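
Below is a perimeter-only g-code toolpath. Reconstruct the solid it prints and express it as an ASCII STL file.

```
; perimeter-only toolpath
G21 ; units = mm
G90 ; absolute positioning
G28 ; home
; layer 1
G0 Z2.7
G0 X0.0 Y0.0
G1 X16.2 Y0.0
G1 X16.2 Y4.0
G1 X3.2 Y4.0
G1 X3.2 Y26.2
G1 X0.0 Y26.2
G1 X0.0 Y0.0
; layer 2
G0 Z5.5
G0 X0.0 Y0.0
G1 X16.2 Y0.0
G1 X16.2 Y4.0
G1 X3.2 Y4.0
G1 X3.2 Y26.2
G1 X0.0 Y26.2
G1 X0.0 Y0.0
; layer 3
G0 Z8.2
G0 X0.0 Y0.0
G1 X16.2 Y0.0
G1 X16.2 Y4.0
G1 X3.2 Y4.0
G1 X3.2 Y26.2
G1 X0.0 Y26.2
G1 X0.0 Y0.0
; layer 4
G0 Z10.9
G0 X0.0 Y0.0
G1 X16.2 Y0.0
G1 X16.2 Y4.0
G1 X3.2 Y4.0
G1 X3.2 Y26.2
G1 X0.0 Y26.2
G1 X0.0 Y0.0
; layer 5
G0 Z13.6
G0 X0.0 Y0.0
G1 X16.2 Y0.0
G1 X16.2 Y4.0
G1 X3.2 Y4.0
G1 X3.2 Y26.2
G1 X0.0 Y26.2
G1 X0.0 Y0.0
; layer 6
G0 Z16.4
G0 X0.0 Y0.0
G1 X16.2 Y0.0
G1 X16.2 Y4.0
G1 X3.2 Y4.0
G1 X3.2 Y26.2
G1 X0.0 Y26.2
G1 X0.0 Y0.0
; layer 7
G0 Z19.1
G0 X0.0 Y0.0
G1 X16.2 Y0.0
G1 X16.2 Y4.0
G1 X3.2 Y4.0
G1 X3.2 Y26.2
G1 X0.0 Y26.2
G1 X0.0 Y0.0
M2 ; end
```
solid part
  facet normal 0.0000 0.0000 -1.0000
    outer loop
      vertex 16.2 4.0 0.0
      vertex 16.2 0.0 0.0
      vertex 0.0 0.0 0.0
    endloop
  endfacet
  facet normal 0.0000 0.0000 -1.0000
    outer loop
      vertex 3.2 4.0 0.0
      vertex 16.2 4.0 0.0
      vertex 0.0 0.0 0.0
    endloop
  endfacet
  facet normal 0.0000 0.0000 -1.0000
    outer loop
      vertex 3.2 26.2 0.0
      vertex 3.2 4.0 0.0
      vertex 0.0 0.0 0.0
    endloop
  endfacet
  facet normal 0.0000 0.0000 -1.0000
    outer loop
      vertex 0.0 26.2 0.0
      vertex 3.2 26.2 0.0
      vertex 0.0 0.0 0.0
    endloop
  endfacet
  facet normal 0.0000 0.0000 1.0000
    outer loop
      vertex 0.0 0.0 19.1
      vertex 16.2 0.0 19.1
      vertex 16.2 4.0 19.1
    endloop
  endfacet
  facet normal 0.0000 0.0000 1.0000
    outer loop
      vertex 0.0 0.0 19.1
      vertex 16.2 4.0 19.1
      vertex 3.2 4.0 19.1
    endloop
  endfacet
  facet normal 0.0000 0.0000 1.0000
    outer loop
      vertex 0.0 0.0 19.1
      vertex 3.2 4.0 19.1
      vertex 3.2 26.2 19.1
    endloop
  endfacet
  facet normal 0.0000 0.0000 1.0000
    outer loop
      vertex 0.0 0.0 19.1
      vertex 3.2 26.2 19.1
      vertex 0.0 26.2 19.1
    endloop
  endfacet
  facet normal 0.0000 -1.0000 0.0000
    outer loop
      vertex 0.0 0.0 0.0
      vertex 16.2 0.0 0.0
      vertex 16.2 0.0 19.1
    endloop
  endfacet
  facet normal 0.0000 -1.0000 0.0000
    outer loop
      vertex 0.0 0.0 0.0
      vertex 16.2 0.0 19.1
      vertex 0.0 0.0 19.1
    endloop
  endfacet
  facet normal 1.0000 0.0000 0.0000
    outer loop
      vertex 16.2 0.0 0.0
      vertex 16.2 4.0 0.0
      vertex 16.2 4.0 19.1
    endloop
  endfacet
  facet normal 1.0000 0.0000 0.0000
    outer loop
      vertex 16.2 0.0 0.0
      vertex 16.2 4.0 19.1
      vertex 16.2 0.0 19.1
    endloop
  endfacet
  facet normal 0.0000 1.0000 0.0000
    outer loop
      vertex 16.2 4.0 0.0
      vertex 3.2 4.0 0.0
      vertex 3.2 4.0 19.1
    endloop
  endfacet
  facet normal 0.0000 1.0000 0.0000
    outer loop
      vertex 16.2 4.0 0.0
      vertex 3.2 4.0 19.1
      vertex 16.2 4.0 19.1
    endloop
  endfacet
  facet normal 1.0000 0.0000 0.0000
    outer loop
      vertex 3.2 4.0 0.0
      vertex 3.2 26.2 0.0
      vertex 3.2 26.2 19.1
    endloop
  endfacet
  facet normal 1.0000 0.0000 0.0000
    outer loop
      vertex 3.2 4.0 0.0
      vertex 3.2 26.2 19.1
      vertex 3.2 4.0 19.1
    endloop
  endfacet
  facet normal 0.0000 1.0000 0.0000
    outer loop
      vertex 3.2 26.2 0.0
      vertex 0.0 26.2 0.0
      vertex 0.0 26.2 19.1
    endloop
  endfacet
  facet normal 0.0000 1.0000 0.0000
    outer loop
      vertex 3.2 26.2 0.0
      vertex 0.0 26.2 19.1
      vertex 3.2 26.2 19.1
    endloop
  endfacet
  facet normal -1.0000 0.0000 0.0000
    outer loop
      vertex 0.0 26.2 0.0
      vertex 0.0 0.0 0.0
      vertex 0.0 0.0 19.1
    endloop
  endfacet
  facet normal -1.0000 0.0000 0.0000
    outer loop
      vertex 0.0 26.2 0.0
      vertex 0.0 0.0 19.1
      vertex 0.0 26.2 19.1
    endloop
  endfacet
endsolid part

The G0 Z moves step by Δz≈2.7 mm. Every layer's G1 loop is the same polygon, so the solid is a straight extrusion of it from z=0 to z≈19.1. Closing with flat bottom and top caps and triangulating gives 20 facets — an L-shaped prism: outer 16.2 × 26.2 mm, arm thicknesses ≈ 4 mm (horizontal) and 3.2 mm (vertical), extruded 19.1 mm in z.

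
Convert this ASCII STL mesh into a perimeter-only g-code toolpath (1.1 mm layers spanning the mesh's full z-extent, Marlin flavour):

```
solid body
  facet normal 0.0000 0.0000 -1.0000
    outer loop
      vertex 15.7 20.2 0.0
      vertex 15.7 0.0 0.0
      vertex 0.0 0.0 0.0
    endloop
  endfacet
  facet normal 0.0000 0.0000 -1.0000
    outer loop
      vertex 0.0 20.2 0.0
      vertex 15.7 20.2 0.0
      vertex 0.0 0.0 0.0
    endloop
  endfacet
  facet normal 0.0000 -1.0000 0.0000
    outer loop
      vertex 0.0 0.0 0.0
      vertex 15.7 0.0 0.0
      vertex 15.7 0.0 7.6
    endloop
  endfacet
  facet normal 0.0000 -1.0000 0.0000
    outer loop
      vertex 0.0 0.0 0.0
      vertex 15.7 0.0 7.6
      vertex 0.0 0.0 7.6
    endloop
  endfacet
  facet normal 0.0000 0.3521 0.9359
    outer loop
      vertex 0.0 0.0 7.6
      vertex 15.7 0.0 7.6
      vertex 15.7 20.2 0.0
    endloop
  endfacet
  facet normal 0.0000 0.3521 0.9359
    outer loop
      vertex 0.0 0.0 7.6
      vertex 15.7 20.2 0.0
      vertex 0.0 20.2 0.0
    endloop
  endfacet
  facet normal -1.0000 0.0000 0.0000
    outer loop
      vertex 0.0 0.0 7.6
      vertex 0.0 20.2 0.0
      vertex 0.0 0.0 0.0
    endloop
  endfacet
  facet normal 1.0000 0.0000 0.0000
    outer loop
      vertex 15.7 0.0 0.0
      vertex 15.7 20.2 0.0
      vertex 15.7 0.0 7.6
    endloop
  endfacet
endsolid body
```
; perimeter-only toolpath
G21 ; units = mm
G90 ; absolute positioning
G28 ; home
; layer 1
G0 Z1.1
G0 X0.0 Y0.0
G1 X15.7 Y0.0
G1 X15.7 Y17.3
G1 X0.0 Y17.3
G1 X0.0 Y0.0
; layer 2
G0 Z2.2
G0 X0.0 Y0.0
G1 X15.7 Y0.0
G1 X15.7 Y14.4
G1 X0.0 Y14.4
G1 X0.0 Y0.0
; layer 3
G0 Z3.3
G0 X0.0 Y0.0
G1 X15.7 Y0.0
G1 X15.7 Y11.5
G1 X0.0 Y11.5
G1 X0.0 Y0.0
; layer 4
G0 Z4.3
G0 X0.0 Y0.0
G1 X15.7 Y0.0
G1 X15.7 Y8.7
G1 X0.0 Y8.7
G1 X0.0 Y0.0
; layer 5
G0 Z5.4
G0 X0.0 Y0.0
G1 X15.7 Y0.0
G1 X15.7 Y5.8
G1 X0.0 Y5.8
G1 X0.0 Y0.0
; layer 6
G0 Z6.5
G0 X0.0 Y0.0
G1 X15.7 Y0.0
G1 X15.7 Y2.9
G1 X0.0 Y2.9
G1 X0.0 Y0.0
M2 ; end

The solid is a wedge (ramp): 15.7 × 20.2 mm base, rising to 7.6 mm along the y=0 edge and sloping linearly to z=0 at y=20.2. Slicing at Δz = 1.1 mm — 7 equal slices spanning the solid's height, so layer i sits at z = i·h/7 — gives 6 non-empty perimeters. Each is a 4-segment closed polygon; G0 lifts to the layer z and rapids to the start vertex, then G1 traces the edges. The cross-section shrinks linearly with z (the slice at the apex is degenerate and omitted).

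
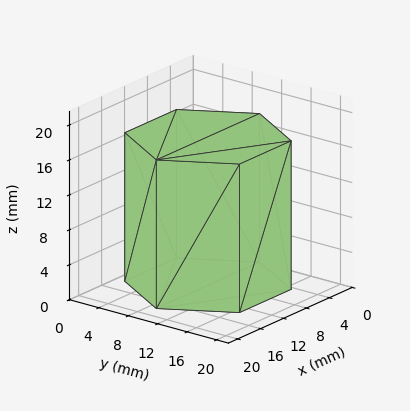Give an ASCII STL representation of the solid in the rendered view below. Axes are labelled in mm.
Reading the render: the shape is a regular 6-sided prism (a cylinder approximated with 6 flat sides), circumscribed radius ≈ 9 mm, height ≈ 17 mm (dimensions read to the nearest mm from the axis ticks). For the STL, each face is triangulated and given an outward normal.

solid part
  facet normal 0.0000 0.0000 -1.0000
    outer loop
      vertex 4.50 16.79 0.00
      vertex 13.50 16.79 0.00
      vertex 18.00 9.00 0.00
    endloop
  endfacet
  facet normal 0.0000 0.0000 -1.0000
    outer loop
      vertex 0.00 9.00 0.00
      vertex 4.50 16.79 0.00
      vertex 18.00 9.00 0.00
    endloop
  endfacet
  facet normal 0.0000 0.0000 -1.0000
    outer loop
      vertex 4.50 1.21 0.00
      vertex 0.00 9.00 0.00
      vertex 18.00 9.00 0.00
    endloop
  endfacet
  facet normal 0.0000 0.0000 -1.0000
    outer loop
      vertex 13.50 1.21 0.00
      vertex 4.50 1.21 0.00
      vertex 18.00 9.00 0.00
    endloop
  endfacet
  facet normal 0.0000 0.0000 1.0000
    outer loop
      vertex 18.00 9.00 17.00
      vertex 13.50 16.79 17.00
      vertex 4.50 16.79 17.00
    endloop
  endfacet
  facet normal 0.0000 0.0000 1.0000
    outer loop
      vertex 18.00 9.00 17.00
      vertex 4.50 16.79 17.00
      vertex 0.00 9.00 17.00
    endloop
  endfacet
  facet normal 0.0000 0.0000 1.0000
    outer loop
      vertex 18.00 9.00 17.00
      vertex 0.00 9.00 17.00
      vertex 4.50 1.21 17.00
    endloop
  endfacet
  facet normal 0.0000 0.0000 1.0000
    outer loop
      vertex 18.00 9.00 17.00
      vertex 4.50 1.21 17.00
      vertex 13.50 1.21 17.00
    endloop
  endfacet
  facet normal 0.8659 0.5002 0.0000
    outer loop
      vertex 18.00 9.00 0.00
      vertex 13.50 16.79 0.00
      vertex 13.50 16.79 17.00
    endloop
  endfacet
  facet normal 0.8659 0.5002 0.0000
    outer loop
      vertex 18.00 9.00 0.00
      vertex 13.50 16.79 17.00
      vertex 18.00 9.00 17.00
    endloop
  endfacet
  facet normal 0.0000 1.0000 0.0000
    outer loop
      vertex 13.50 16.79 0.00
      vertex 4.50 16.79 0.00
      vertex 4.50 16.79 17.00
    endloop
  endfacet
  facet normal 0.0000 1.0000 0.0000
    outer loop
      vertex 13.50 16.79 0.00
      vertex 4.50 16.79 17.00
      vertex 13.50 16.79 17.00
    endloop
  endfacet
  facet normal -0.8659 0.5002 0.0000
    outer loop
      vertex 4.50 16.79 0.00
      vertex 0.00 9.00 0.00
      vertex 0.00 9.00 17.00
    endloop
  endfacet
  facet normal -0.8659 0.5002 0.0000
    outer loop
      vertex 4.50 16.79 0.00
      vertex 0.00 9.00 17.00
      vertex 4.50 16.79 17.00
    endloop
  endfacet
  facet normal -0.8659 -0.5002 0.0000
    outer loop
      vertex 0.00 9.00 0.00
      vertex 4.50 1.21 0.00
      vertex 4.50 1.21 17.00
    endloop
  endfacet
  facet normal -0.8659 -0.5002 0.0000
    outer loop
      vertex 0.00 9.00 0.00
      vertex 4.50 1.21 17.00
      vertex 0.00 9.00 17.00
    endloop
  endfacet
  facet normal 0.0000 -1.0000 0.0000
    outer loop
      vertex 4.50 1.21 0.00
      vertex 13.50 1.21 0.00
      vertex 13.50 1.21 17.00
    endloop
  endfacet
  facet normal 0.0000 -1.0000 0.0000
    outer loop
      vertex 4.50 1.21 0.00
      vertex 13.50 1.21 17.00
      vertex 4.50 1.21 17.00
    endloop
  endfacet
  facet normal 0.8659 -0.5002 0.0000
    outer loop
      vertex 13.50 1.21 0.00
      vertex 18.00 9.00 0.00
      vertex 18.00 9.00 17.00
    endloop
  endfacet
  facet normal 0.8659 -0.5002 0.0000
    outer loop
      vertex 13.50 1.21 0.00
      vertex 18.00 9.00 17.00
      vertex 13.50 1.21 17.00
    endloop
  endfacet
endsolid part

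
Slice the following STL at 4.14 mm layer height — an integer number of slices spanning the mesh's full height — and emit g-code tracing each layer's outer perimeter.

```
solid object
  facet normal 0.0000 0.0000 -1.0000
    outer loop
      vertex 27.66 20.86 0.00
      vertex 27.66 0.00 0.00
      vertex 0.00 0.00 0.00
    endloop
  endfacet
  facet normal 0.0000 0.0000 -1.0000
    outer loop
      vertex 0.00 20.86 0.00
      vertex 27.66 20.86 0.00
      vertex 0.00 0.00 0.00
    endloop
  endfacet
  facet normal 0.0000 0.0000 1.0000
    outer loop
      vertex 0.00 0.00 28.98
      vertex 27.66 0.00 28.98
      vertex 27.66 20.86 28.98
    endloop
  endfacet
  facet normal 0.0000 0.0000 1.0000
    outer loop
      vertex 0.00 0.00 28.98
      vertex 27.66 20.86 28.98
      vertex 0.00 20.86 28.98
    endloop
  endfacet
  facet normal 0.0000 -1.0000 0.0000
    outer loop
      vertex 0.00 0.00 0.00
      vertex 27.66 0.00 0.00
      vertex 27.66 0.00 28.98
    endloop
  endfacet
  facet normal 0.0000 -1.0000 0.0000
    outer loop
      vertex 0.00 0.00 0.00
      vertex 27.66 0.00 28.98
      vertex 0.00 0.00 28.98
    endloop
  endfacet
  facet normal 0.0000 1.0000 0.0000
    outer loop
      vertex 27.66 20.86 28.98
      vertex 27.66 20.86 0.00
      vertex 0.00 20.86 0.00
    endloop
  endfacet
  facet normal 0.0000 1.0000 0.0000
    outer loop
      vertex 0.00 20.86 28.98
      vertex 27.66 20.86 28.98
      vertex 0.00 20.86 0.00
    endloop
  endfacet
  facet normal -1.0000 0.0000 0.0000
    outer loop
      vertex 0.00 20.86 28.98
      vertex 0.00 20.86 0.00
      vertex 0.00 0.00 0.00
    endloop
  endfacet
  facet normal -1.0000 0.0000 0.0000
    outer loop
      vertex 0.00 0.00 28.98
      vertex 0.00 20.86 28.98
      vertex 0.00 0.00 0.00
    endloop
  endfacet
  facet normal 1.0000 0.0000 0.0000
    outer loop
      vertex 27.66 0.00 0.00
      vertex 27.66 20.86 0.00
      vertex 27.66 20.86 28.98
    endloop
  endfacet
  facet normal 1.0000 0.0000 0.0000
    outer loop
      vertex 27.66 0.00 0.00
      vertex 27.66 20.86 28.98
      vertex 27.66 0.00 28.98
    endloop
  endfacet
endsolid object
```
; perimeter-only toolpath
G21 ; units = mm
G90 ; absolute positioning
G28 ; home
; layer 1
G0 Z4.14
G0 X0.00 Y0.00
G1 X27.66 Y0.00
G1 X27.66 Y20.86
G1 X0.00 Y20.86
G1 X0.00 Y0.00
; layer 2
G0 Z8.28
G0 X0.00 Y0.00
G1 X27.66 Y0.00
G1 X27.66 Y20.86
G1 X0.00 Y20.86
G1 X0.00 Y0.00
; layer 3
G0 Z12.42
G0 X0.00 Y0.00
G1 X27.66 Y0.00
G1 X27.66 Y20.86
G1 X0.00 Y20.86
G1 X0.00 Y0.00
; layer 4
G0 Z16.56
G0 X0.00 Y0.00
G1 X27.66 Y0.00
G1 X27.66 Y20.86
G1 X0.00 Y20.86
G1 X0.00 Y0.00
; layer 5
G0 Z20.70
G0 X0.00 Y0.00
G1 X27.66 Y0.00
G1 X27.66 Y20.86
G1 X0.00 Y20.86
G1 X0.00 Y0.00
; layer 6
G0 Z24.84
G0 X0.00 Y0.00
G1 X27.66 Y0.00
G1 X27.66 Y20.86
G1 X0.00 Y20.86
G1 X0.00 Y0.00
; layer 7
G0 Z28.98
G0 X0.00 Y0.00
G1 X27.66 Y0.00
G1 X27.66 Y20.86
G1 X0.00 Y20.86
G1 X0.00 Y0.00
M2 ; end

The solid is a rectangular box, roughly 27.7 × 20.9 mm footprint and 29 mm tall. Slicing at Δz = 4.14 mm — 7 equal slices spanning the solid's height, so layer i sits at z = i·h/7 — gives 7 non-empty perimeters. Each is a 4-segment closed polygon; G0 lifts to the layer z and rapids to the start vertex, then G1 traces the edges.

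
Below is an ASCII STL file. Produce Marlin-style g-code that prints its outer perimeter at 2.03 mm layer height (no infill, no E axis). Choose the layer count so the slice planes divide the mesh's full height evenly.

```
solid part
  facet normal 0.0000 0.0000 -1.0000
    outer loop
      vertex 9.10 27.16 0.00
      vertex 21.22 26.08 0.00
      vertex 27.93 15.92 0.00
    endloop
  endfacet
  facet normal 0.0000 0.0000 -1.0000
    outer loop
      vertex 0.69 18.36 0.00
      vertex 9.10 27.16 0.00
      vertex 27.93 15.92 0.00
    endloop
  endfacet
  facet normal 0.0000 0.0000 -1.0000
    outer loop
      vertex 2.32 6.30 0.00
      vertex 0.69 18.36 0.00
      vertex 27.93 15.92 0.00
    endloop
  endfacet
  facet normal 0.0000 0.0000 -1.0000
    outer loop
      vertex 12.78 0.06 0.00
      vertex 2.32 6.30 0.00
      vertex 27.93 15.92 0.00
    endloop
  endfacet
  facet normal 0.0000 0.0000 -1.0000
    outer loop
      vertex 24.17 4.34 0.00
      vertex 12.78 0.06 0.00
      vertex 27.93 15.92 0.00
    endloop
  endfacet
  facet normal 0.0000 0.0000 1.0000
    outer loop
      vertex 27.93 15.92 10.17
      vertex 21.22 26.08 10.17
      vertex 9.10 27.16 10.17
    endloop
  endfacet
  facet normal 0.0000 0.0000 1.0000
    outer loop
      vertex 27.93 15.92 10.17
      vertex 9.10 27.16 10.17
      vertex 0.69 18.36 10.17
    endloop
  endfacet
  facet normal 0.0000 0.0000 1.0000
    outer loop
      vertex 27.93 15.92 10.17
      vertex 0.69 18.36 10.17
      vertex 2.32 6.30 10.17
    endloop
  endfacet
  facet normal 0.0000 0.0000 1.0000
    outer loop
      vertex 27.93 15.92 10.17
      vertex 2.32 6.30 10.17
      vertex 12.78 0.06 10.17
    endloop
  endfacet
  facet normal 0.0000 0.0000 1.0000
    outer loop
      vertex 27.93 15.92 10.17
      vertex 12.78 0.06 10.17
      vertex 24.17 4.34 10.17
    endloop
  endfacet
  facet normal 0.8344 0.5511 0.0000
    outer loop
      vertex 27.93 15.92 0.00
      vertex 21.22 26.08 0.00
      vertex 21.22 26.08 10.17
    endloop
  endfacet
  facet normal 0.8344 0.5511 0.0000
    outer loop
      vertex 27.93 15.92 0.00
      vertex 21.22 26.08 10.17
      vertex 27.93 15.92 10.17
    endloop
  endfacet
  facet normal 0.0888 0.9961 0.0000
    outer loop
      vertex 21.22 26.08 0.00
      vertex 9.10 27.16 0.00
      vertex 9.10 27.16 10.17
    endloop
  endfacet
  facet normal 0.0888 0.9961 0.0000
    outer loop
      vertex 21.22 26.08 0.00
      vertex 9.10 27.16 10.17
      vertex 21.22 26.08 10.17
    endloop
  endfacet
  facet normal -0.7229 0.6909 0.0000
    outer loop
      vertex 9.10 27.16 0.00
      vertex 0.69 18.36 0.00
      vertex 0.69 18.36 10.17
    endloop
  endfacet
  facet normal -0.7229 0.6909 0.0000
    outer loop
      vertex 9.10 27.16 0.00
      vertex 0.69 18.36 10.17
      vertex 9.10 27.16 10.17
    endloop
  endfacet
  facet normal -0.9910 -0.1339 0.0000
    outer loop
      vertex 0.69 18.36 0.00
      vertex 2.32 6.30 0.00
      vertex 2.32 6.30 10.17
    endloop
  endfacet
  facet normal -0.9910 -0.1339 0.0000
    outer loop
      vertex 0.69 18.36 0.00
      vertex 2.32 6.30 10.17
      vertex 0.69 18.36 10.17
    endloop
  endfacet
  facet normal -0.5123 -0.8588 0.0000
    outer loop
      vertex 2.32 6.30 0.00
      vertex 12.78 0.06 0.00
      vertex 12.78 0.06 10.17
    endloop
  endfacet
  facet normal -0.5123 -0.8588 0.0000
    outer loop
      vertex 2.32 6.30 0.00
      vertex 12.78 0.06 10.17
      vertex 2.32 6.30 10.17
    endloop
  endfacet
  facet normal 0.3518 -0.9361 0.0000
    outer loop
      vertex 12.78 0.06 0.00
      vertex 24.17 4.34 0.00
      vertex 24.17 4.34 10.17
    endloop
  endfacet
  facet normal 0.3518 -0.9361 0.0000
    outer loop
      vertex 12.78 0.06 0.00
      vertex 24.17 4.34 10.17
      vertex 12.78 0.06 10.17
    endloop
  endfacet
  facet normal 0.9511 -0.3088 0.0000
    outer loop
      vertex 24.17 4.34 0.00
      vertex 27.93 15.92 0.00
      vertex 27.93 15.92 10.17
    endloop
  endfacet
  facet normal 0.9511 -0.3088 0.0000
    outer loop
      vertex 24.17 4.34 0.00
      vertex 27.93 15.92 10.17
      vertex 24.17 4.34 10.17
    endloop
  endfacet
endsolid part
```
; perimeter-only toolpath
G21 ; units = mm
G90 ; absolute positioning
G28 ; home
; layer 1
G0 Z2.03
G0 X27.93 Y15.92
G1 X21.22 Y26.08
G1 X9.10 Y27.16
G1 X0.69 Y18.36
G1 X2.32 Y6.30
G1 X12.78 Y0.06
G1 X24.17 Y4.34
G1 X27.93 Y15.92
; layer 2
G0 Z4.07
G0 X27.93 Y15.92
G1 X21.22 Y26.08
G1 X9.10 Y27.16
G1 X0.69 Y18.36
G1 X2.32 Y6.30
G1 X12.78 Y0.06
G1 X24.17 Y4.34
G1 X27.93 Y15.92
; layer 3
G0 Z6.10
G0 X27.93 Y15.92
G1 X21.22 Y26.08
G1 X9.10 Y27.16
G1 X0.69 Y18.36
G1 X2.32 Y6.30
G1 X12.78 Y0.06
G1 X24.17 Y4.34
G1 X27.93 Y15.92
; layer 4
G0 Z8.14
G0 X27.93 Y15.92
G1 X21.22 Y26.08
G1 X9.10 Y27.16
G1 X0.69 Y18.36
G1 X2.32 Y6.30
G1 X12.78 Y0.06
G1 X24.17 Y4.34
G1 X27.93 Y15.92
; layer 5
G0 Z10.17
G0 X27.93 Y15.92
G1 X21.22 Y26.08
G1 X9.10 Y27.16
G1 X0.69 Y18.36
G1 X2.32 Y6.30
G1 X12.78 Y0.06
G1 X24.17 Y4.34
G1 X27.93 Y15.92
M2 ; end

The solid is a regular 7-sided prism (a cylinder approximated with 7 flat sides), circumscribed radius ≈ 14 mm, height ≈ 10.2 mm. Slicing at Δz = 2.03 mm — 5 equal slices spanning the solid's height, so layer i sits at z = i·h/5 — gives 5 non-empty perimeters. Each is a 7-segment closed polygon; G0 lifts to the layer z and rapids to the start vertex, then G1 traces the edges.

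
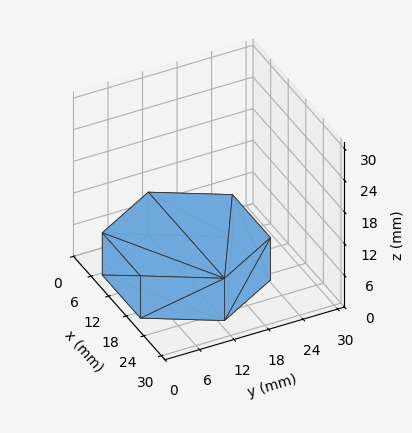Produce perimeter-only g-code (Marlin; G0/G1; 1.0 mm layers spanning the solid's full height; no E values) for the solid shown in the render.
Reading the render: the shape is a regular 6-sided prism (a cylinder approximated with 6 flat sides), circumscribed radius ≈ 13 mm, height ≈ 8 mm (dimensions read to the nearest mm from the axis ticks). For the g-code, the solid's height is divided into equal slices at the stated Δz and each level perimeter traced with G1 moves after a G0 lift.

; perimeter-only toolpath
G21 ; units = mm
G90 ; absolute positioning
G28 ; home
; layer 1
G0 Z1.0
G0 X26.0 Y13.0
G1 X19.5 Y24.3
G1 X6.5 Y24.3
G1 X0.0 Y13.0
G1 X6.5 Y1.7
G1 X19.5 Y1.7
G1 X26.0 Y13.0
; layer 2
G0 Z2.0
G0 X26.0 Y13.0
G1 X19.5 Y24.3
G1 X6.5 Y24.3
G1 X0.0 Y13.0
G1 X6.5 Y1.7
G1 X19.5 Y1.7
G1 X26.0 Y13.0
; layer 3
G0 Z3.0
G0 X26.0 Y13.0
G1 X19.5 Y24.3
G1 X6.5 Y24.3
G1 X0.0 Y13.0
G1 X6.5 Y1.7
G1 X19.5 Y1.7
G1 X26.0 Y13.0
; layer 4
G0 Z4.0
G0 X26.0 Y13.0
G1 X19.5 Y24.3
G1 X6.5 Y24.3
G1 X0.0 Y13.0
G1 X6.5 Y1.7
G1 X19.5 Y1.7
G1 X26.0 Y13.0
; layer 5
G0 Z5.0
G0 X26.0 Y13.0
G1 X19.5 Y24.3
G1 X6.5 Y24.3
G1 X0.0 Y13.0
G1 X6.5 Y1.7
G1 X19.5 Y1.7
G1 X26.0 Y13.0
; layer 6
G0 Z6.0
G0 X26.0 Y13.0
G1 X19.5 Y24.3
G1 X6.5 Y24.3
G1 X0.0 Y13.0
G1 X6.5 Y1.7
G1 X19.5 Y1.7
G1 X26.0 Y13.0
; layer 7
G0 Z7.0
G0 X26.0 Y13.0
G1 X19.5 Y24.3
G1 X6.5 Y24.3
G1 X0.0 Y13.0
G1 X6.5 Y1.7
G1 X19.5 Y1.7
G1 X26.0 Y13.0
; layer 8
G0 Z8.0
G0 X26.0 Y13.0
G1 X19.5 Y24.3
G1 X6.5 Y24.3
G1 X0.0 Y13.0
G1 X6.5 Y1.7
G1 X19.5 Y1.7
G1 X26.0 Y13.0
M2 ; end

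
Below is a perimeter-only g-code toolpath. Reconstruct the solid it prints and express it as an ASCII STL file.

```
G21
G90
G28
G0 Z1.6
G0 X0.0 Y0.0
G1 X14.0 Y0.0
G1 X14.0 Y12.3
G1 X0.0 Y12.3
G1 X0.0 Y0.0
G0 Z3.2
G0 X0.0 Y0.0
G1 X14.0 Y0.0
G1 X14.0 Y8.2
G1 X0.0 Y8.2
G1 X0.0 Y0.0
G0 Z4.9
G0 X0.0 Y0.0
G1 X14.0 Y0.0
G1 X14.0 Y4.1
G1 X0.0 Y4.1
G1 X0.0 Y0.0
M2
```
solid part
  facet normal 0.0000 0.0000 -1.0000
    outer loop
      vertex 14.0 16.4 0.0
      vertex 14.0 0.0 0.0
      vertex 0.0 0.0 0.0
    endloop
  endfacet
  facet normal 0.0000 0.0000 -1.0000
    outer loop
      vertex 0.0 16.4 0.0
      vertex 14.0 16.4 0.0
      vertex 0.0 0.0 0.0
    endloop
  endfacet
  facet normal 0.0000 -1.0000 0.0000
    outer loop
      vertex 0.0 0.0 0.0
      vertex 14.0 0.0 0.0
      vertex 14.0 0.0 6.5
    endloop
  endfacet
  facet normal 0.0000 -1.0000 0.0000
    outer loop
      vertex 0.0 0.0 0.0
      vertex 14.0 0.0 6.5
      vertex 0.0 0.0 6.5
    endloop
  endfacet
  facet normal 0.0000 0.3685 0.9296
    outer loop
      vertex 0.0 0.0 6.5
      vertex 14.0 0.0 6.5
      vertex 14.0 16.4 0.0
    endloop
  endfacet
  facet normal 0.0000 0.3685 0.9296
    outer loop
      vertex 0.0 0.0 6.5
      vertex 14.0 16.4 0.0
      vertex 0.0 16.4 0.0
    endloop
  endfacet
  facet normal -1.0000 0.0000 0.0000
    outer loop
      vertex 0.0 0.0 6.5
      vertex 0.0 16.4 0.0
      vertex 0.0 0.0 0.0
    endloop
  endfacet
  facet normal 1.0000 0.0000 0.0000
    outer loop
      vertex 14.0 0.0 0.0
      vertex 14.0 16.4 0.0
      vertex 14.0 0.0 6.5
    endloop
  endfacet
endsolid part

The G0 Z moves step by Δz≈1.6 mm. The G1 loops shrink linearly with z, so the solid tapers from its base footprint up to z≈6.5. Closing with a flat bottom cap and the tapered top and triangulating gives 8 facets — a wedge (ramp): 14 × 16.4 mm base, rising to 6.5 mm along the y=0 edge and sloping linearly to z=0 at y=16.4.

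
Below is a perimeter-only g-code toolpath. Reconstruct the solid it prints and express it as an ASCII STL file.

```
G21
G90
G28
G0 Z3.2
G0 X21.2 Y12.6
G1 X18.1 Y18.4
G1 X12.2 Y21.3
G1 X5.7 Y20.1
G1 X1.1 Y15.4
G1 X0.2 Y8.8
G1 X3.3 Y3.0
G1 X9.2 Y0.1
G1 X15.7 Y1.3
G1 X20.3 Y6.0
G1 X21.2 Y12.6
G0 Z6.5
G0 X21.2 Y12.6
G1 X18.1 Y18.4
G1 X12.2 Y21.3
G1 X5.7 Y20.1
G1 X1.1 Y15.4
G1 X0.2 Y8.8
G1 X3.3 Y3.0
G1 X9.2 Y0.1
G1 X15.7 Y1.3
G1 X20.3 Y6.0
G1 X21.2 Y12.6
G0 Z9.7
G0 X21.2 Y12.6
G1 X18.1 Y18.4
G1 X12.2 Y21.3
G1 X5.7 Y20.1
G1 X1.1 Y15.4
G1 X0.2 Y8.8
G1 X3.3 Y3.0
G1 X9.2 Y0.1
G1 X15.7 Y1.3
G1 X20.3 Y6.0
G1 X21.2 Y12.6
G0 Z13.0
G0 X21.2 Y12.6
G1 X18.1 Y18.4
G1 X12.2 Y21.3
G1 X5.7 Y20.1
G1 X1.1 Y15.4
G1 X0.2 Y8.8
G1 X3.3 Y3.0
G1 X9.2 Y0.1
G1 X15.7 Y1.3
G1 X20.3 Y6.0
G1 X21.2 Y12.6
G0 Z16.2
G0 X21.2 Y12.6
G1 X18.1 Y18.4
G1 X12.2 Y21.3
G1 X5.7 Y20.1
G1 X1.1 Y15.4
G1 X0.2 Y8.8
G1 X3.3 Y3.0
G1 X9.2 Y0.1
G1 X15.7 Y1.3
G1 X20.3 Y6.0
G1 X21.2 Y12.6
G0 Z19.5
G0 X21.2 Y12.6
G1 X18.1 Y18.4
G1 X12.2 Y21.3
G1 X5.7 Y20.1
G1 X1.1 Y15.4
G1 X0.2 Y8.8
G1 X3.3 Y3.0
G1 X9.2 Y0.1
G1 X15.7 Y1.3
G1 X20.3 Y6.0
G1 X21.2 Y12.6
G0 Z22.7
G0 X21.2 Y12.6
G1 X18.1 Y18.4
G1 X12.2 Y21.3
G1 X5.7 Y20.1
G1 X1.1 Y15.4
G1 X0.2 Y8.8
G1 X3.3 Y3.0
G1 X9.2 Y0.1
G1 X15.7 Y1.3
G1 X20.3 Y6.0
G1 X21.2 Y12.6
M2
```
solid part
  facet normal 0.0000 0.0000 -1.0000
    outer loop
      vertex 12.2 21.3 0.0
      vertex 18.1 18.4 0.0
      vertex 21.2 12.6 0.0
    endloop
  endfacet
  facet normal 0.0000 0.0000 -1.0000
    outer loop
      vertex 5.7 20.1 0.0
      vertex 12.2 21.3 0.0
      vertex 21.2 12.6 0.0
    endloop
  endfacet
  facet normal 0.0000 0.0000 -1.0000
    outer loop
      vertex 1.1 15.4 0.0
      vertex 5.7 20.1 0.0
      vertex 21.2 12.6 0.0
    endloop
  endfacet
  facet normal 0.0000 0.0000 -1.0000
    outer loop
      vertex 0.2 8.8 0.0
      vertex 1.1 15.4 0.0
      vertex 21.2 12.6 0.0
    endloop
  endfacet
  facet normal 0.0000 0.0000 -1.0000
    outer loop
      vertex 3.3 3.0 0.0
      vertex 0.2 8.8 0.0
      vertex 21.2 12.6 0.0
    endloop
  endfacet
  facet normal 0.0000 0.0000 -1.0000
    outer loop
      vertex 9.2 0.1 0.0
      vertex 3.3 3.0 0.0
      vertex 21.2 12.6 0.0
    endloop
  endfacet
  facet normal 0.0000 0.0000 -1.0000
    outer loop
      vertex 15.7 1.3 0.0
      vertex 9.2 0.1 0.0
      vertex 21.2 12.6 0.0
    endloop
  endfacet
  facet normal 0.0000 0.0000 -1.0000
    outer loop
      vertex 20.3 6.0 0.0
      vertex 15.7 1.3 0.0
      vertex 21.2 12.6 0.0
    endloop
  endfacet
  facet normal 0.0000 0.0000 1.0000
    outer loop
      vertex 21.2 12.6 22.7
      vertex 18.1 18.4 22.7
      vertex 12.2 21.3 22.7
    endloop
  endfacet
  facet normal 0.0000 0.0000 1.0000
    outer loop
      vertex 21.2 12.6 22.7
      vertex 12.2 21.3 22.7
      vertex 5.7 20.1 22.7
    endloop
  endfacet
  facet normal 0.0000 0.0000 1.0000
    outer loop
      vertex 21.2 12.6 22.7
      vertex 5.7 20.1 22.7
      vertex 1.1 15.4 22.7
    endloop
  endfacet
  facet normal 0.0000 0.0000 1.0000
    outer loop
      vertex 21.2 12.6 22.7
      vertex 1.1 15.4 22.7
      vertex 0.2 8.8 22.7
    endloop
  endfacet
  facet normal 0.0000 0.0000 1.0000
    outer loop
      vertex 21.2 12.6 22.7
      vertex 0.2 8.8 22.7
      vertex 3.3 3.0 22.7
    endloop
  endfacet
  facet normal 0.0000 0.0000 1.0000
    outer loop
      vertex 21.2 12.6 22.7
      vertex 3.3 3.0 22.7
      vertex 9.2 0.1 22.7
    endloop
  endfacet
  facet normal 0.0000 0.0000 1.0000
    outer loop
      vertex 21.2 12.6 22.7
      vertex 9.2 0.1 22.7
      vertex 15.7 1.3 22.7
    endloop
  endfacet
  facet normal 0.0000 0.0000 1.0000
    outer loop
      vertex 21.2 12.6 22.7
      vertex 15.7 1.3 22.7
      vertex 20.3 6.0 22.7
    endloop
  endfacet
  facet normal 0.8819 0.4714 0.0000
    outer loop
      vertex 21.2 12.6 0.0
      vertex 18.1 18.4 0.0
      vertex 18.1 18.4 22.7
    endloop
  endfacet
  facet normal 0.8819 0.4714 0.0000
    outer loop
      vertex 21.2 12.6 0.0
      vertex 18.1 18.4 22.7
      vertex 21.2 12.6 22.7
    endloop
  endfacet
  facet normal 0.4411 0.8974 0.0000
    outer loop
      vertex 18.1 18.4 0.0
      vertex 12.2 21.3 0.0
      vertex 12.2 21.3 22.7
    endloop
  endfacet
  facet normal 0.4411 0.8974 0.0000
    outer loop
      vertex 18.1 18.4 0.0
      vertex 12.2 21.3 22.7
      vertex 18.1 18.4 22.7
    endloop
  endfacet
  facet normal -0.1815 0.9834 0.0000
    outer loop
      vertex 12.2 21.3 0.0
      vertex 5.7 20.1 0.0
      vertex 5.7 20.1 22.7
    endloop
  endfacet
  facet normal -0.1815 0.9834 0.0000
    outer loop
      vertex 12.2 21.3 0.0
      vertex 5.7 20.1 22.7
      vertex 12.2 21.3 22.7
    endloop
  endfacet
  facet normal -0.7147 0.6995 0.0000
    outer loop
      vertex 5.7 20.1 0.0
      vertex 1.1 15.4 0.0
      vertex 1.1 15.4 22.7
    endloop
  endfacet
  facet normal -0.7147 0.6995 0.0000
    outer loop
      vertex 5.7 20.1 0.0
      vertex 1.1 15.4 22.7
      vertex 5.7 20.1 22.7
    endloop
  endfacet
  facet normal -0.9908 0.1351 0.0000
    outer loop
      vertex 1.1 15.4 0.0
      vertex 0.2 8.8 0.0
      vertex 0.2 8.8 22.7
    endloop
  endfacet
  facet normal -0.9908 0.1351 0.0000
    outer loop
      vertex 1.1 15.4 0.0
      vertex 0.2 8.8 22.7
      vertex 1.1 15.4 22.7
    endloop
  endfacet
  facet normal -0.8819 -0.4714 0.0000
    outer loop
      vertex 0.2 8.8 0.0
      vertex 3.3 3.0 0.0
      vertex 3.3 3.0 22.7
    endloop
  endfacet
  facet normal -0.8819 -0.4714 0.0000
    outer loop
      vertex 0.2 8.8 0.0
      vertex 3.3 3.0 22.7
      vertex 0.2 8.8 22.7
    endloop
  endfacet
  facet normal -0.4411 -0.8974 0.0000
    outer loop
      vertex 3.3 3.0 0.0
      vertex 9.2 0.1 0.0
      vertex 9.2 0.1 22.7
    endloop
  endfacet
  facet normal -0.4411 -0.8974 0.0000
    outer loop
      vertex 3.3 3.0 0.0
      vertex 9.2 0.1 22.7
      vertex 3.3 3.0 22.7
    endloop
  endfacet
  facet normal 0.1815 -0.9834 0.0000
    outer loop
      vertex 9.2 0.1 0.0
      vertex 15.7 1.3 0.0
      vertex 15.7 1.3 22.7
    endloop
  endfacet
  facet normal 0.1815 -0.9834 0.0000
    outer loop
      vertex 9.2 0.1 0.0
      vertex 15.7 1.3 22.7
      vertex 9.2 0.1 22.7
    endloop
  endfacet
  facet normal 0.7147 -0.6995 0.0000
    outer loop
      vertex 15.7 1.3 0.0
      vertex 20.3 6.0 0.0
      vertex 20.3 6.0 22.7
    endloop
  endfacet
  facet normal 0.7147 -0.6995 0.0000
    outer loop
      vertex 15.7 1.3 0.0
      vertex 20.3 6.0 22.7
      vertex 15.7 1.3 22.7
    endloop
  endfacet
  facet normal 0.9908 -0.1351 0.0000
    outer loop
      vertex 20.3 6.0 0.0
      vertex 21.2 12.6 0.0
      vertex 21.2 12.6 22.7
    endloop
  endfacet
  facet normal 0.9908 -0.1351 0.0000
    outer loop
      vertex 20.3 6.0 0.0
      vertex 21.2 12.6 22.7
      vertex 20.3 6.0 22.7
    endloop
  endfacet
endsolid part

The G0 Z moves step by Δz≈3.2 mm. Every layer's G1 loop is the same polygon, so the solid is a straight extrusion of it from z=0 to z≈22.7. Closing with flat bottom and top caps and triangulating gives 36 facets — a regular 10-sided prism (a cylinder approximated with 10 flat sides), circumscribed radius ≈ 10.7 mm, height ≈ 22.7 mm.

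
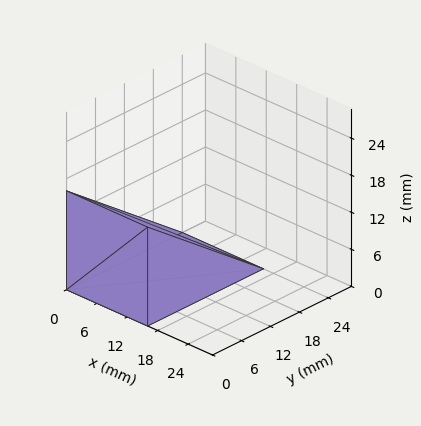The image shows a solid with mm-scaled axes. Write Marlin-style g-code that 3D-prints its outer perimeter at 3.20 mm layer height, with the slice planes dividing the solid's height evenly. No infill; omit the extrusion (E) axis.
Reading the render: the shape is a wedge (ramp): 16 × 24 mm base, rising to 16 mm along the y=0 edge and sloping linearly to z=0 at y=24 (dimensions read to the nearest mm from the axis ticks). For the g-code, the solid's height is divided into equal slices at the stated Δz and each level perimeter traced with G1 moves after a G0 lift.

; perimeter-only toolpath
G21 ; units = mm
G90 ; absolute positioning
G28 ; home
; layer 1
G0 Z3.20
G0 X0.00 Y0.00
G1 X16.00 Y0.00
G1 X16.00 Y19.20
G1 X0.00 Y19.20
G1 X0.00 Y0.00
; layer 2
G0 Z6.40
G0 X0.00 Y0.00
G1 X16.00 Y0.00
G1 X16.00 Y14.40
G1 X0.00 Y14.40
G1 X0.00 Y0.00
; layer 3
G0 Z9.60
G0 X0.00 Y0.00
G1 X16.00 Y0.00
G1 X16.00 Y9.60
G1 X0.00 Y9.60
G1 X0.00 Y0.00
; layer 4
G0 Z12.80
G0 X0.00 Y0.00
G1 X16.00 Y0.00
G1 X16.00 Y4.80
G1 X0.00 Y4.80
G1 X0.00 Y0.00
M2 ; end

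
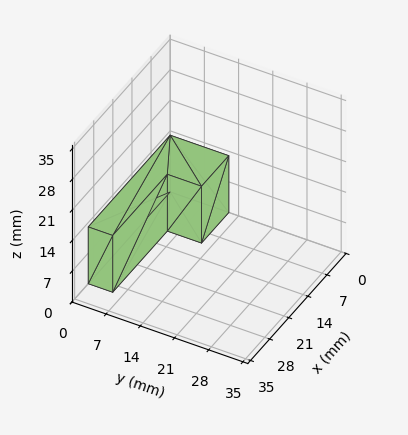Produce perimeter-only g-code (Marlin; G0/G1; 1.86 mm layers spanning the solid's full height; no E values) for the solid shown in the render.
Reading the render: the shape is an L-shaped prism: outer 30 × 12 mm, arm thicknesses ≈ 5 mm (horizontal) and 10 mm (vertical), extruded 13 mm in z (dimensions read to the nearest mm from the axis ticks). For the g-code, the solid's height is divided into equal slices at the stated Δz and each level perimeter traced with G1 moves after a G0 lift.

; perimeter-only toolpath
G21 ; units = mm
G90 ; absolute positioning
G28 ; home
; layer 1
G0 Z1.86
G0 X0.00 Y0.00
G1 X30.00 Y0.00
G1 X30.00 Y5.00
G1 X10.00 Y5.00
G1 X10.00 Y12.00
G1 X0.00 Y12.00
G1 X0.00 Y0.00
; layer 2
G0 Z3.71
G0 X0.00 Y0.00
G1 X30.00 Y0.00
G1 X30.00 Y5.00
G1 X10.00 Y5.00
G1 X10.00 Y12.00
G1 X0.00 Y12.00
G1 X0.00 Y0.00
; layer 3
G0 Z5.57
G0 X0.00 Y0.00
G1 X30.00 Y0.00
G1 X30.00 Y5.00
G1 X10.00 Y5.00
G1 X10.00 Y12.00
G1 X0.00 Y12.00
G1 X0.00 Y0.00
; layer 4
G0 Z7.43
G0 X0.00 Y0.00
G1 X30.00 Y0.00
G1 X30.00 Y5.00
G1 X10.00 Y5.00
G1 X10.00 Y12.00
G1 X0.00 Y12.00
G1 X0.00 Y0.00
; layer 5
G0 Z9.29
G0 X0.00 Y0.00
G1 X30.00 Y0.00
G1 X30.00 Y5.00
G1 X10.00 Y5.00
G1 X10.00 Y12.00
G1 X0.00 Y12.00
G1 X0.00 Y0.00
; layer 6
G0 Z11.14
G0 X0.00 Y0.00
G1 X30.00 Y0.00
G1 X30.00 Y5.00
G1 X10.00 Y5.00
G1 X10.00 Y12.00
G1 X0.00 Y12.00
G1 X0.00 Y0.00
; layer 7
G0 Z13.00
G0 X0.00 Y0.00
G1 X30.00 Y0.00
G1 X30.00 Y5.00
G1 X10.00 Y5.00
G1 X10.00 Y12.00
G1 X0.00 Y12.00
G1 X0.00 Y0.00
M2 ; end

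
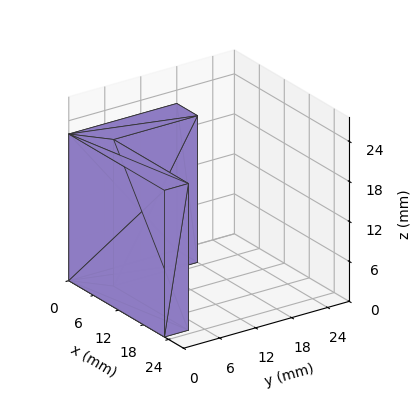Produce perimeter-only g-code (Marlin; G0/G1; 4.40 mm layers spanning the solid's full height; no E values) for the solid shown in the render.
Reading the render: the shape is an L-shaped prism: outer 23 × 18 mm, arm thicknesses ≈ 4 mm (horizontal) and 5 mm (vertical), extruded 22 mm in z (dimensions read to the nearest mm from the axis ticks). For the g-code, the solid's height is divided into equal slices at the stated Δz and each level perimeter traced with G1 moves after a G0 lift.

; perimeter-only toolpath
G21 ; units = mm
G90 ; absolute positioning
G28 ; home
; layer 1
G0 Z4.40
G0 X0.00 Y0.00
G1 X23.00 Y0.00
G1 X23.00 Y4.00
G1 X5.00 Y4.00
G1 X5.00 Y18.00
G1 X0.00 Y18.00
G1 X0.00 Y0.00
; layer 2
G0 Z8.80
G0 X0.00 Y0.00
G1 X23.00 Y0.00
G1 X23.00 Y4.00
G1 X5.00 Y4.00
G1 X5.00 Y18.00
G1 X0.00 Y18.00
G1 X0.00 Y0.00
; layer 3
G0 Z13.20
G0 X0.00 Y0.00
G1 X23.00 Y0.00
G1 X23.00 Y4.00
G1 X5.00 Y4.00
G1 X5.00 Y18.00
G1 X0.00 Y18.00
G1 X0.00 Y0.00
; layer 4
G0 Z17.60
G0 X0.00 Y0.00
G1 X23.00 Y0.00
G1 X23.00 Y4.00
G1 X5.00 Y4.00
G1 X5.00 Y18.00
G1 X0.00 Y18.00
G1 X0.00 Y0.00
; layer 5
G0 Z22.00
G0 X0.00 Y0.00
G1 X23.00 Y0.00
G1 X23.00 Y4.00
G1 X5.00 Y4.00
G1 X5.00 Y18.00
G1 X0.00 Y18.00
G1 X0.00 Y0.00
M2 ; end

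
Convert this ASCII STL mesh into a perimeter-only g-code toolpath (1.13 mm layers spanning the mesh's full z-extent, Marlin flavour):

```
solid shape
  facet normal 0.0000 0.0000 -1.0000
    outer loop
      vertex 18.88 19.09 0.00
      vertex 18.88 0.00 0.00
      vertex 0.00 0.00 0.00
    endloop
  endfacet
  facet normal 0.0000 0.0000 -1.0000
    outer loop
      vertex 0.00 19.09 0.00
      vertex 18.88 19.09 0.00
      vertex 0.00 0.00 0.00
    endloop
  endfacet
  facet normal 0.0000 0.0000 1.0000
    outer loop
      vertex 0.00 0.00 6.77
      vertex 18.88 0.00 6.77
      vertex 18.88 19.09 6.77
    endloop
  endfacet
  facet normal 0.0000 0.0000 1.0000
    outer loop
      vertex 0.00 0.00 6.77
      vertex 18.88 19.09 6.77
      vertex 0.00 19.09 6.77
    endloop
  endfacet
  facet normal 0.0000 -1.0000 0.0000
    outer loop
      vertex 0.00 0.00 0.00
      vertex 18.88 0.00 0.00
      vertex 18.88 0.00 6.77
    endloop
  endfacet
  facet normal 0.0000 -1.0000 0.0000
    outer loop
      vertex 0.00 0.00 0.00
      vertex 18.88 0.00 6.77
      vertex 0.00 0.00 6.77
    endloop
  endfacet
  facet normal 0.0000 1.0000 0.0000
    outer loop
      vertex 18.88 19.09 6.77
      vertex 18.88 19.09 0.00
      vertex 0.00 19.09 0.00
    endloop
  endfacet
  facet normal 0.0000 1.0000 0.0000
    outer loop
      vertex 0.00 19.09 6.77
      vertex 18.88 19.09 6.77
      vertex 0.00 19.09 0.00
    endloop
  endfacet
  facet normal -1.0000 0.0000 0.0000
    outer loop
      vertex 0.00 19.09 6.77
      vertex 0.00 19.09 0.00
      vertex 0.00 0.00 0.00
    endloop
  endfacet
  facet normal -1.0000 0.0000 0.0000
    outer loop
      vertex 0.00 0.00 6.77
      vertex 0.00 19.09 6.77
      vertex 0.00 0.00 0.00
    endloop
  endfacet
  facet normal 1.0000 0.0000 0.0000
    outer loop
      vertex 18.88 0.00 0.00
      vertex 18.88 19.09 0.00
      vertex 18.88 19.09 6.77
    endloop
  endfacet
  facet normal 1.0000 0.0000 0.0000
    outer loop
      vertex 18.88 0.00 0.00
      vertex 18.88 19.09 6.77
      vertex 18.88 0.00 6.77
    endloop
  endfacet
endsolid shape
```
; perimeter-only toolpath
G21 ; units = mm
G90 ; absolute positioning
G28 ; home
; layer 1
G0 Z1.13
G0 X0.00 Y0.00
G1 X18.88 Y0.00
G1 X18.88 Y19.09
G1 X0.00 Y19.09
G1 X0.00 Y0.00
; layer 2
G0 Z2.26
G0 X0.00 Y0.00
G1 X18.88 Y0.00
G1 X18.88 Y19.09
G1 X0.00 Y19.09
G1 X0.00 Y0.00
; layer 3
G0 Z3.38
G0 X0.00 Y0.00
G1 X18.88 Y0.00
G1 X18.88 Y19.09
G1 X0.00 Y19.09
G1 X0.00 Y0.00
; layer 4
G0 Z4.51
G0 X0.00 Y0.00
G1 X18.88 Y0.00
G1 X18.88 Y19.09
G1 X0.00 Y19.09
G1 X0.00 Y0.00
; layer 5
G0 Z5.64
G0 X0.00 Y0.00
G1 X18.88 Y0.00
G1 X18.88 Y19.09
G1 X0.00 Y19.09
G1 X0.00 Y0.00
; layer 6
G0 Z6.77
G0 X0.00 Y0.00
G1 X18.88 Y0.00
G1 X18.88 Y19.09
G1 X0.00 Y19.09
G1 X0.00 Y0.00
M2 ; end

The solid is a rectangular box, roughly 18.9 × 19.1 mm footprint and 6.77 mm tall. Slicing at Δz = 1.13 mm — 6 equal slices spanning the solid's height, so layer i sits at z = i·h/6 — gives 6 non-empty perimeters. Each is a 4-segment closed polygon; G0 lifts to the layer z and rapids to the start vertex, then G1 traces the edges.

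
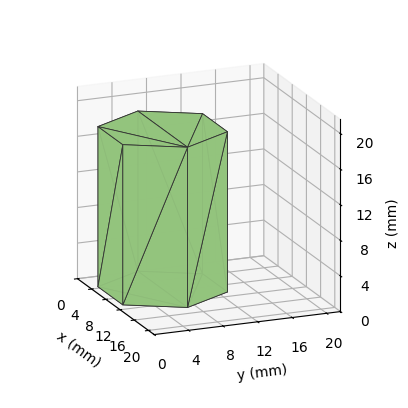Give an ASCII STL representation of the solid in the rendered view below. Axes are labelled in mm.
Reading the render: the shape is a regular 6-sided prism (a cylinder approximated with 6 flat sides), circumscribed radius ≈ 7 mm, height ≈ 18 mm (dimensions read to the nearest mm from the axis ticks). For the STL, each face is triangulated and given an outward normal.

solid part
  facet normal 0.0000 0.0000 -1.0000
    outer loop
      vertex 3.500 13.062 0.000
      vertex 10.500 13.062 0.000
      vertex 14.000 7.000 0.000
    endloop
  endfacet
  facet normal 0.0000 0.0000 -1.0000
    outer loop
      vertex 0.000 7.000 0.000
      vertex 3.500 13.062 0.000
      vertex 14.000 7.000 0.000
    endloop
  endfacet
  facet normal 0.0000 0.0000 -1.0000
    outer loop
      vertex 3.500 0.938 0.000
      vertex 0.000 7.000 0.000
      vertex 14.000 7.000 0.000
    endloop
  endfacet
  facet normal 0.0000 0.0000 -1.0000
    outer loop
      vertex 10.500 0.938 0.000
      vertex 3.500 0.938 0.000
      vertex 14.000 7.000 0.000
    endloop
  endfacet
  facet normal 0.0000 0.0000 1.0000
    outer loop
      vertex 14.000 7.000 18.000
      vertex 10.500 13.062 18.000
      vertex 3.500 13.062 18.000
    endloop
  endfacet
  facet normal 0.0000 0.0000 1.0000
    outer loop
      vertex 14.000 7.000 18.000
      vertex 3.500 13.062 18.000
      vertex 0.000 7.000 18.000
    endloop
  endfacet
  facet normal 0.0000 0.0000 1.0000
    outer loop
      vertex 14.000 7.000 18.000
      vertex 0.000 7.000 18.000
      vertex 3.500 0.938 18.000
    endloop
  endfacet
  facet normal 0.0000 0.0000 1.0000
    outer loop
      vertex 14.000 7.000 18.000
      vertex 3.500 0.938 18.000
      vertex 10.500 0.938 18.000
    endloop
  endfacet
  facet normal 0.8660 0.5000 0.0000
    outer loop
      vertex 14.000 7.000 0.000
      vertex 10.500 13.062 0.000
      vertex 10.500 13.062 18.000
    endloop
  endfacet
  facet normal 0.8660 0.5000 0.0000
    outer loop
      vertex 14.000 7.000 0.000
      vertex 10.500 13.062 18.000
      vertex 14.000 7.000 18.000
    endloop
  endfacet
  facet normal 0.0000 1.0000 0.0000
    outer loop
      vertex 10.500 13.062 0.000
      vertex 3.500 13.062 0.000
      vertex 3.500 13.062 18.000
    endloop
  endfacet
  facet normal 0.0000 1.0000 0.0000
    outer loop
      vertex 10.500 13.062 0.000
      vertex 3.500 13.062 18.000
      vertex 10.500 13.062 18.000
    endloop
  endfacet
  facet normal -0.8660 0.5000 0.0000
    outer loop
      vertex 3.500 13.062 0.000
      vertex 0.000 7.000 0.000
      vertex 0.000 7.000 18.000
    endloop
  endfacet
  facet normal -0.8660 0.5000 0.0000
    outer loop
      vertex 3.500 13.062 0.000
      vertex 0.000 7.000 18.000
      vertex 3.500 13.062 18.000
    endloop
  endfacet
  facet normal -0.8660 -0.5000 0.0000
    outer loop
      vertex 0.000 7.000 0.000
      vertex 3.500 0.938 0.000
      vertex 3.500 0.938 18.000
    endloop
  endfacet
  facet normal -0.8660 -0.5000 0.0000
    outer loop
      vertex 0.000 7.000 0.000
      vertex 3.500 0.938 18.000
      vertex 0.000 7.000 18.000
    endloop
  endfacet
  facet normal 0.0000 -1.0000 0.0000
    outer loop
      vertex 3.500 0.938 0.000
      vertex 10.500 0.938 0.000
      vertex 10.500 0.938 18.000
    endloop
  endfacet
  facet normal 0.0000 -1.0000 0.0000
    outer loop
      vertex 3.500 0.938 0.000
      vertex 10.500 0.938 18.000
      vertex 3.500 0.938 18.000
    endloop
  endfacet
  facet normal 0.8660 -0.5000 0.0000
    outer loop
      vertex 10.500 0.938 0.000
      vertex 14.000 7.000 0.000
      vertex 14.000 7.000 18.000
    endloop
  endfacet
  facet normal 0.8660 -0.5000 0.0000
    outer loop
      vertex 10.500 0.938 0.000
      vertex 14.000 7.000 18.000
      vertex 10.500 0.938 18.000
    endloop
  endfacet
endsolid part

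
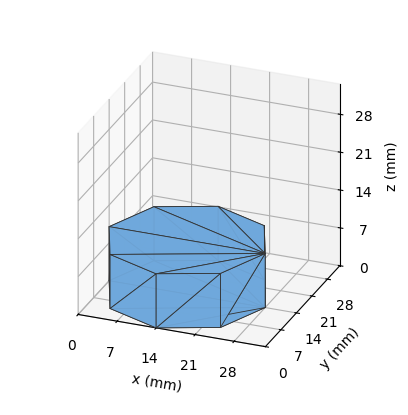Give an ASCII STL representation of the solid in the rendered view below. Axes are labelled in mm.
Reading the render: the shape is a regular 8-sided prism (a cylinder approximated with 8 flat sides), circumscribed radius ≈ 14 mm, height ≈ 10 mm (dimensions read to the nearest mm from the axis ticks). For the STL, each face is triangulated and given an outward normal.

solid part
  facet normal 0.0000 0.0000 -1.0000
    outer loop
      vertex 14.00 28.00 0.00
      vertex 23.90 23.90 0.00
      vertex 28.00 14.00 0.00
    endloop
  endfacet
  facet normal 0.0000 0.0000 -1.0000
    outer loop
      vertex 4.10 23.90 0.00
      vertex 14.00 28.00 0.00
      vertex 28.00 14.00 0.00
    endloop
  endfacet
  facet normal 0.0000 0.0000 -1.0000
    outer loop
      vertex 0.00 14.00 0.00
      vertex 4.10 23.90 0.00
      vertex 28.00 14.00 0.00
    endloop
  endfacet
  facet normal 0.0000 0.0000 -1.0000
    outer loop
      vertex 4.10 4.10 0.00
      vertex 0.00 14.00 0.00
      vertex 28.00 14.00 0.00
    endloop
  endfacet
  facet normal 0.0000 0.0000 -1.0000
    outer loop
      vertex 14.00 0.00 0.00
      vertex 4.10 4.10 0.00
      vertex 28.00 14.00 0.00
    endloop
  endfacet
  facet normal 0.0000 0.0000 -1.0000
    outer loop
      vertex 23.90 4.10 0.00
      vertex 14.00 0.00 0.00
      vertex 28.00 14.00 0.00
    endloop
  endfacet
  facet normal 0.0000 0.0000 1.0000
    outer loop
      vertex 28.00 14.00 10.00
      vertex 23.90 23.90 10.00
      vertex 14.00 28.00 10.00
    endloop
  endfacet
  facet normal 0.0000 0.0000 1.0000
    outer loop
      vertex 28.00 14.00 10.00
      vertex 14.00 28.00 10.00
      vertex 4.10 23.90 10.00
    endloop
  endfacet
  facet normal 0.0000 0.0000 1.0000
    outer loop
      vertex 28.00 14.00 10.00
      vertex 4.10 23.90 10.00
      vertex 0.00 14.00 10.00
    endloop
  endfacet
  facet normal 0.0000 0.0000 1.0000
    outer loop
      vertex 28.00 14.00 10.00
      vertex 0.00 14.00 10.00
      vertex 4.10 4.10 10.00
    endloop
  endfacet
  facet normal 0.0000 0.0000 1.0000
    outer loop
      vertex 28.00 14.00 10.00
      vertex 4.10 4.10 10.00
      vertex 14.00 0.00 10.00
    endloop
  endfacet
  facet normal 0.0000 0.0000 1.0000
    outer loop
      vertex 28.00 14.00 10.00
      vertex 14.00 0.00 10.00
      vertex 23.90 4.10 10.00
    endloop
  endfacet
  facet normal 0.9239 0.3826 0.0000
    outer loop
      vertex 28.00 14.00 0.00
      vertex 23.90 23.90 0.00
      vertex 23.90 23.90 10.00
    endloop
  endfacet
  facet normal 0.9239 0.3826 0.0000
    outer loop
      vertex 28.00 14.00 0.00
      vertex 23.90 23.90 10.00
      vertex 28.00 14.00 10.00
    endloop
  endfacet
  facet normal 0.3826 0.9239 0.0000
    outer loop
      vertex 23.90 23.90 0.00
      vertex 14.00 28.00 0.00
      vertex 14.00 28.00 10.00
    endloop
  endfacet
  facet normal 0.3826 0.9239 0.0000
    outer loop
      vertex 23.90 23.90 0.00
      vertex 14.00 28.00 10.00
      vertex 23.90 23.90 10.00
    endloop
  endfacet
  facet normal -0.3826 0.9239 0.0000
    outer loop
      vertex 14.00 28.00 0.00
      vertex 4.10 23.90 0.00
      vertex 4.10 23.90 10.00
    endloop
  endfacet
  facet normal -0.3826 0.9239 0.0000
    outer loop
      vertex 14.00 28.00 0.00
      vertex 4.10 23.90 10.00
      vertex 14.00 28.00 10.00
    endloop
  endfacet
  facet normal -0.9239 0.3826 0.0000
    outer loop
      vertex 4.10 23.90 0.00
      vertex 0.00 14.00 0.00
      vertex 0.00 14.00 10.00
    endloop
  endfacet
  facet normal -0.9239 0.3826 0.0000
    outer loop
      vertex 4.10 23.90 0.00
      vertex 0.00 14.00 10.00
      vertex 4.10 23.90 10.00
    endloop
  endfacet
  facet normal -0.9239 -0.3826 0.0000
    outer loop
      vertex 0.00 14.00 0.00
      vertex 4.10 4.10 0.00
      vertex 4.10 4.10 10.00
    endloop
  endfacet
  facet normal -0.9239 -0.3826 0.0000
    outer loop
      vertex 0.00 14.00 0.00
      vertex 4.10 4.10 10.00
      vertex 0.00 14.00 10.00
    endloop
  endfacet
  facet normal -0.3826 -0.9239 0.0000
    outer loop
      vertex 4.10 4.10 0.00
      vertex 14.00 0.00 0.00
      vertex 14.00 0.00 10.00
    endloop
  endfacet
  facet normal -0.3826 -0.9239 0.0000
    outer loop
      vertex 4.10 4.10 0.00
      vertex 14.00 0.00 10.00
      vertex 4.10 4.10 10.00
    endloop
  endfacet
  facet normal 0.3826 -0.9239 0.0000
    outer loop
      vertex 14.00 0.00 0.00
      vertex 23.90 4.10 0.00
      vertex 23.90 4.10 10.00
    endloop
  endfacet
  facet normal 0.3826 -0.9239 0.0000
    outer loop
      vertex 14.00 0.00 0.00
      vertex 23.90 4.10 10.00
      vertex 14.00 0.00 10.00
    endloop
  endfacet
  facet normal 0.9239 -0.3826 0.0000
    outer loop
      vertex 23.90 4.10 0.00
      vertex 28.00 14.00 0.00
      vertex 28.00 14.00 10.00
    endloop
  endfacet
  facet normal 0.9239 -0.3826 0.0000
    outer loop
      vertex 23.90 4.10 0.00
      vertex 28.00 14.00 10.00
      vertex 23.90 4.10 10.00
    endloop
  endfacet
endsolid part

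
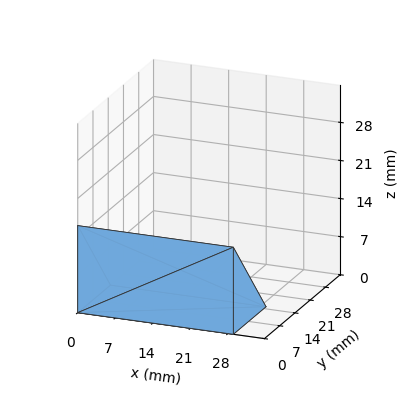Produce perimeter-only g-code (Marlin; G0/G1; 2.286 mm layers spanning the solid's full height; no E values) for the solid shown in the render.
Reading the render: the shape is a wedge (ramp): 29 × 15 mm base, rising to 16 mm along the y=0 edge and sloping linearly to z=0 at y=15 (dimensions read to the nearest mm from the axis ticks). For the g-code, the solid's height is divided into equal slices at the stated Δz and each level perimeter traced with G1 moves after a G0 lift.

; perimeter-only toolpath
G21 ; units = mm
G90 ; absolute positioning
G28 ; home
; layer 1
G0 Z2.286
G0 X0.000 Y0.000
G1 X29.000 Y0.000
G1 X29.000 Y12.857
G1 X0.000 Y12.857
G1 X0.000 Y0.000
; layer 2
G0 Z4.571
G0 X0.000 Y0.000
G1 X29.000 Y0.000
G1 X29.000 Y10.714
G1 X0.000 Y10.714
G1 X0.000 Y0.000
; layer 3
G0 Z6.857
G0 X0.000 Y0.000
G1 X29.000 Y0.000
G1 X29.000 Y8.571
G1 X0.000 Y8.571
G1 X0.000 Y0.000
; layer 4
G0 Z9.143
G0 X0.000 Y0.000
G1 X29.000 Y0.000
G1 X29.000 Y6.429
G1 X0.000 Y6.429
G1 X0.000 Y0.000
; layer 5
G0 Z11.429
G0 X0.000 Y0.000
G1 X29.000 Y0.000
G1 X29.000 Y4.286
G1 X0.000 Y4.286
G1 X0.000 Y0.000
; layer 6
G0 Z13.714
G0 X0.000 Y0.000
G1 X29.000 Y0.000
G1 X29.000 Y2.143
G1 X0.000 Y2.143
G1 X0.000 Y0.000
M2 ; end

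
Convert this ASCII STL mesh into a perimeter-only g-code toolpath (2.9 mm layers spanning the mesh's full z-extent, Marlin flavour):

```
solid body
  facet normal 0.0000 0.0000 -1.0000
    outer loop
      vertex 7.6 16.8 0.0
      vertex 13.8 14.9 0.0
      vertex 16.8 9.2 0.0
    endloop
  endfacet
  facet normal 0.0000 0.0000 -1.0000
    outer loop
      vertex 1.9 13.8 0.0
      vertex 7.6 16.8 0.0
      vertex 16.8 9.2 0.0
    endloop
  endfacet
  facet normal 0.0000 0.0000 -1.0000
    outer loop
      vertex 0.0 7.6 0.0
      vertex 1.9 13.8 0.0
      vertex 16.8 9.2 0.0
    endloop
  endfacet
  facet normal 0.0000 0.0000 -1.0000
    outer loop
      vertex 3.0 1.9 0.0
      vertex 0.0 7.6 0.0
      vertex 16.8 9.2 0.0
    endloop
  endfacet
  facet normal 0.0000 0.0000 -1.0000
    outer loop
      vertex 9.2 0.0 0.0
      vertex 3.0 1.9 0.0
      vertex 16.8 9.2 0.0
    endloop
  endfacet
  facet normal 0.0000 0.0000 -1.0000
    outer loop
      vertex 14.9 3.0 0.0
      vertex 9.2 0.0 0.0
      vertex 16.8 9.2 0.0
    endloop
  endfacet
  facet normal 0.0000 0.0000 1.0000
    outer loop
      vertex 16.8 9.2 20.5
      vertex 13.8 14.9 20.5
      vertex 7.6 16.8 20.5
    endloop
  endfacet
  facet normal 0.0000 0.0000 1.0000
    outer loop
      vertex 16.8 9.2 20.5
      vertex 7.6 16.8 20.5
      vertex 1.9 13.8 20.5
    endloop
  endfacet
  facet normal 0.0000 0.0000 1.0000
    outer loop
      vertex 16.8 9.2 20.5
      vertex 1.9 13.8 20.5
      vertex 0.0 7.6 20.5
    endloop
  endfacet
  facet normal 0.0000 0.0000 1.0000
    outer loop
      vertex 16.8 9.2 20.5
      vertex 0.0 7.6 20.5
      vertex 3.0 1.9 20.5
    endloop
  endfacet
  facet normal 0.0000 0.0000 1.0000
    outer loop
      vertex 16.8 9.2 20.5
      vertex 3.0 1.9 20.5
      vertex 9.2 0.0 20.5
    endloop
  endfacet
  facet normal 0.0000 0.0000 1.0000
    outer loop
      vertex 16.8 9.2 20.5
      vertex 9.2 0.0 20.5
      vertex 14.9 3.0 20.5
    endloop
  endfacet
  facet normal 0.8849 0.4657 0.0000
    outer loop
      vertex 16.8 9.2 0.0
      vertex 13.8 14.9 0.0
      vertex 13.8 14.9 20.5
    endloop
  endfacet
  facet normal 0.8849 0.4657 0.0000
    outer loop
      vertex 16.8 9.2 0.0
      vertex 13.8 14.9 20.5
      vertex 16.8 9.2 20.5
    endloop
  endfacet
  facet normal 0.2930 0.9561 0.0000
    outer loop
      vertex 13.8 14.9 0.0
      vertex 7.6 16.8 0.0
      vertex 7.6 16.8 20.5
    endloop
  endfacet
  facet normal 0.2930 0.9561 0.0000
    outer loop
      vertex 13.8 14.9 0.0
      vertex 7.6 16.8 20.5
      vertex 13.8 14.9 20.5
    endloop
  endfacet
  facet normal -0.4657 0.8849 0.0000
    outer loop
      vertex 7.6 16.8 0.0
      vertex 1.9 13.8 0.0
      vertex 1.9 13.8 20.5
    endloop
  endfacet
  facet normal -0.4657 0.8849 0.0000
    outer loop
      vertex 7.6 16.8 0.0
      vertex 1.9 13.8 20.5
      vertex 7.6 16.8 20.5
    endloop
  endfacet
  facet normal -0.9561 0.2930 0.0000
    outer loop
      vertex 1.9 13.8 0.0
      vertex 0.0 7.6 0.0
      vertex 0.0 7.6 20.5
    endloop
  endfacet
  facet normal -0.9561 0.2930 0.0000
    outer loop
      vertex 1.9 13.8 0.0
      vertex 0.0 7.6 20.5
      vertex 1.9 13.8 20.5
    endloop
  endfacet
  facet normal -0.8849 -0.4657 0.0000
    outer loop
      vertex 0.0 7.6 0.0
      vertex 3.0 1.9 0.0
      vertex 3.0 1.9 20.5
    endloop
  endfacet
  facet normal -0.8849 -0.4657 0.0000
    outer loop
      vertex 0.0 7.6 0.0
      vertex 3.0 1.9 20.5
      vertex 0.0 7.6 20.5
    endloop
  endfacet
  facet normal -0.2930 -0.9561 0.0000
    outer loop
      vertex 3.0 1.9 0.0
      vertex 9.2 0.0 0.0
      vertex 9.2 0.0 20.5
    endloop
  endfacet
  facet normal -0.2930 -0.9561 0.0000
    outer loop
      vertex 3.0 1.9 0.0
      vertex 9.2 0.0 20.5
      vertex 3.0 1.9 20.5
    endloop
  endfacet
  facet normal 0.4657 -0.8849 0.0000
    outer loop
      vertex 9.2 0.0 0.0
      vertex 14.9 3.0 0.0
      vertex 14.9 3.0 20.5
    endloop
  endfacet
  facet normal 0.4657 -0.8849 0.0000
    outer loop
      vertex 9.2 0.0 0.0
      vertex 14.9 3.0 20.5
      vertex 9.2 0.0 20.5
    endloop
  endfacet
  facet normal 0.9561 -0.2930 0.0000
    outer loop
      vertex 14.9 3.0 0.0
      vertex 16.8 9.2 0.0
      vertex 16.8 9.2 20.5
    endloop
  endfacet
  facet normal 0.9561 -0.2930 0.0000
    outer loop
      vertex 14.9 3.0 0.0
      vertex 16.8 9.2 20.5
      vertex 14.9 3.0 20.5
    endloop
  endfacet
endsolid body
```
; perimeter-only toolpath
G21 ; units = mm
G90 ; absolute positioning
G28 ; home
; layer 1
G0 Z2.9
G0 X16.8 Y9.2
G1 X13.8 Y14.9
G1 X7.6 Y16.8
G1 X1.9 Y13.8
G1 X0.0 Y7.6
G1 X3.0 Y1.9
G1 X9.2 Y0.0
G1 X14.9 Y3.0
G1 X16.8 Y9.2
; layer 2
G0 Z5.9
G0 X16.8 Y9.2
G1 X13.8 Y14.9
G1 X7.6 Y16.8
G1 X1.9 Y13.8
G1 X0.0 Y7.6
G1 X3.0 Y1.9
G1 X9.2 Y0.0
G1 X14.9 Y3.0
G1 X16.8 Y9.2
; layer 3
G0 Z8.8
G0 X16.8 Y9.2
G1 X13.8 Y14.9
G1 X7.6 Y16.8
G1 X1.9 Y13.8
G1 X0.0 Y7.6
G1 X3.0 Y1.9
G1 X9.2 Y0.0
G1 X14.9 Y3.0
G1 X16.8 Y9.2
; layer 4
G0 Z11.7
G0 X16.8 Y9.2
G1 X13.8 Y14.9
G1 X7.6 Y16.8
G1 X1.9 Y13.8
G1 X0.0 Y7.6
G1 X3.0 Y1.9
G1 X9.2 Y0.0
G1 X14.9 Y3.0
G1 X16.8 Y9.2
; layer 5
G0 Z14.6
G0 X16.8 Y9.2
G1 X13.8 Y14.9
G1 X7.6 Y16.8
G1 X1.9 Y13.8
G1 X0.0 Y7.6
G1 X3.0 Y1.9
G1 X9.2 Y0.0
G1 X14.9 Y3.0
G1 X16.8 Y9.2
; layer 6
G0 Z17.6
G0 X16.8 Y9.2
G1 X13.8 Y14.9
G1 X7.6 Y16.8
G1 X1.9 Y13.8
G1 X0.0 Y7.6
G1 X3.0 Y1.9
G1 X9.2 Y0.0
G1 X14.9 Y3.0
G1 X16.8 Y9.2
; layer 7
G0 Z20.5
G0 X16.8 Y9.2
G1 X13.8 Y14.9
G1 X7.6 Y16.8
G1 X1.9 Y13.8
G1 X0.0 Y7.6
G1 X3.0 Y1.9
G1 X9.2 Y0.0
G1 X14.9 Y3.0
G1 X16.8 Y9.2
M2 ; end

The solid is a regular 8-sided prism (a cylinder approximated with 8 flat sides), circumscribed radius ≈ 8.4 mm, height ≈ 20.5 mm. Slicing at Δz = 2.9 mm — 7 equal slices spanning the solid's height, so layer i sits at z = i·h/7 — gives 7 non-empty perimeters. Each is a 8-segment closed polygon; G0 lifts to the layer z and rapids to the start vertex, then G1 traces the edges.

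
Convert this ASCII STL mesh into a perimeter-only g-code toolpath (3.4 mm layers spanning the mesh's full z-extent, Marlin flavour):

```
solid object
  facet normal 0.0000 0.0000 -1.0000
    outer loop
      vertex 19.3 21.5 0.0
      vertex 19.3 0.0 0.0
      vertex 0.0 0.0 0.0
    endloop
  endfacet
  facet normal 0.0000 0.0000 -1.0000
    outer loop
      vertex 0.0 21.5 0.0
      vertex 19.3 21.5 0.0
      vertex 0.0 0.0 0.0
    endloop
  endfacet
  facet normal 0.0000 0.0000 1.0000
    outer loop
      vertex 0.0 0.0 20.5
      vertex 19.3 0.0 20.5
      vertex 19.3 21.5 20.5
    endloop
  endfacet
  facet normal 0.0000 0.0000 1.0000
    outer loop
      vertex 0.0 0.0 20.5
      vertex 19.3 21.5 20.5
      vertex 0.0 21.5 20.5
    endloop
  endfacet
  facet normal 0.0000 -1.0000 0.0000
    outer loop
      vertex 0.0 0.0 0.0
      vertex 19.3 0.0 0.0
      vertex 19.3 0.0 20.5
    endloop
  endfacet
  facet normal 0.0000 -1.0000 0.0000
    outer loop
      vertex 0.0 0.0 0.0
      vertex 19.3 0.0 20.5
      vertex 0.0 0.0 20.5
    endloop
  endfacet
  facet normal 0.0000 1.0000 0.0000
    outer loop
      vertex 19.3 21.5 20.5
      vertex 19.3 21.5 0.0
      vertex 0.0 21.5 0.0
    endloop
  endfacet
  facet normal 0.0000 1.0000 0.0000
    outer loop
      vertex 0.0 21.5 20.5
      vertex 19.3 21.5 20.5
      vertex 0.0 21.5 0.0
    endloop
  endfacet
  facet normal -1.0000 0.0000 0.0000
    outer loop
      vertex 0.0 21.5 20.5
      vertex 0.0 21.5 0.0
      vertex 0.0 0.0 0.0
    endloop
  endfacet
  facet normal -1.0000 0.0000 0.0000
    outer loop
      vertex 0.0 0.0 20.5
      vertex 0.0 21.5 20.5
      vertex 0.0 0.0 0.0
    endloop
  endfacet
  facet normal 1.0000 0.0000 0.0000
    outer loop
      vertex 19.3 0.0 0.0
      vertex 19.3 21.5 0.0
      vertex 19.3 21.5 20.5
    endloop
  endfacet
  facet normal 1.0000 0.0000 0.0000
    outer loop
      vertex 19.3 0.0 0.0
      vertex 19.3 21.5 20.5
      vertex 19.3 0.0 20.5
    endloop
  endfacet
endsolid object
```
; perimeter-only toolpath
G21 ; units = mm
G90 ; absolute positioning
G28 ; home
; layer 1
G0 Z3.4
G0 X0.0 Y0.0
G1 X19.3 Y0.0
G1 X19.3 Y21.5
G1 X0.0 Y21.5
G1 X0.0 Y0.0
; layer 2
G0 Z6.8
G0 X0.0 Y0.0
G1 X19.3 Y0.0
G1 X19.3 Y21.5
G1 X0.0 Y21.5
G1 X0.0 Y0.0
; layer 3
G0 Z10.2
G0 X0.0 Y0.0
G1 X19.3 Y0.0
G1 X19.3 Y21.5
G1 X0.0 Y21.5
G1 X0.0 Y0.0
; layer 4
G0 Z13.7
G0 X0.0 Y0.0
G1 X19.3 Y0.0
G1 X19.3 Y21.5
G1 X0.0 Y21.5
G1 X0.0 Y0.0
; layer 5
G0 Z17.1
G0 X0.0 Y0.0
G1 X19.3 Y0.0
G1 X19.3 Y21.5
G1 X0.0 Y21.5
G1 X0.0 Y0.0
; layer 6
G0 Z20.5
G0 X0.0 Y0.0
G1 X19.3 Y0.0
G1 X19.3 Y21.5
G1 X0.0 Y21.5
G1 X0.0 Y0.0
M2 ; end

The solid is a rectangular box, roughly 19.3 × 21.5 mm footprint and 20.5 mm tall. Slicing at Δz = 3.4 mm — 6 equal slices spanning the solid's height, so layer i sits at z = i·h/6 — gives 6 non-empty perimeters. Each is a 4-segment closed polygon; G0 lifts to the layer z and rapids to the start vertex, then G1 traces the edges.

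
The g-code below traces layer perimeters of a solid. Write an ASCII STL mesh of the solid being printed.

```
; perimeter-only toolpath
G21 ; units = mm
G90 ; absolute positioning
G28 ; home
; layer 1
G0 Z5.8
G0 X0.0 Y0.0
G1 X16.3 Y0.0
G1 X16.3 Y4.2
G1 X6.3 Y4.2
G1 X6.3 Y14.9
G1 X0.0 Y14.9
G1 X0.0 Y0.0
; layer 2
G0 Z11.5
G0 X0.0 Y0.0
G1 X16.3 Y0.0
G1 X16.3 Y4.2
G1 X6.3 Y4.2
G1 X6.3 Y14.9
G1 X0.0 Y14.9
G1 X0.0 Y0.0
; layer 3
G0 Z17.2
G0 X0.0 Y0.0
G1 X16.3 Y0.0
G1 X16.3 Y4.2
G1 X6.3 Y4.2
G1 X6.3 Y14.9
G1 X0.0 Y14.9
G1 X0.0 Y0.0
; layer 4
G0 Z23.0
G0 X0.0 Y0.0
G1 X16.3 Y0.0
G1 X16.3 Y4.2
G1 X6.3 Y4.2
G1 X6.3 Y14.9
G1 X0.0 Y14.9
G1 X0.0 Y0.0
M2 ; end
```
solid part
  facet normal 0.0000 0.0000 -1.0000
    outer loop
      vertex 16.3 4.2 0.0
      vertex 16.3 0.0 0.0
      vertex 0.0 0.0 0.0
    endloop
  endfacet
  facet normal 0.0000 0.0000 -1.0000
    outer loop
      vertex 6.3 4.2 0.0
      vertex 16.3 4.2 0.0
      vertex 0.0 0.0 0.0
    endloop
  endfacet
  facet normal 0.0000 0.0000 -1.0000
    outer loop
      vertex 6.3 14.9 0.0
      vertex 6.3 4.2 0.0
      vertex 0.0 0.0 0.0
    endloop
  endfacet
  facet normal 0.0000 0.0000 -1.0000
    outer loop
      vertex 0.0 14.9 0.0
      vertex 6.3 14.9 0.0
      vertex 0.0 0.0 0.0
    endloop
  endfacet
  facet normal 0.0000 0.0000 1.0000
    outer loop
      vertex 0.0 0.0 23.0
      vertex 16.3 0.0 23.0
      vertex 16.3 4.2 23.0
    endloop
  endfacet
  facet normal 0.0000 0.0000 1.0000
    outer loop
      vertex 0.0 0.0 23.0
      vertex 16.3 4.2 23.0
      vertex 6.3 4.2 23.0
    endloop
  endfacet
  facet normal 0.0000 0.0000 1.0000
    outer loop
      vertex 0.0 0.0 23.0
      vertex 6.3 4.2 23.0
      vertex 6.3 14.9 23.0
    endloop
  endfacet
  facet normal 0.0000 0.0000 1.0000
    outer loop
      vertex 0.0 0.0 23.0
      vertex 6.3 14.9 23.0
      vertex 0.0 14.9 23.0
    endloop
  endfacet
  facet normal 0.0000 -1.0000 0.0000
    outer loop
      vertex 0.0 0.0 0.0
      vertex 16.3 0.0 0.0
      vertex 16.3 0.0 23.0
    endloop
  endfacet
  facet normal 0.0000 -1.0000 0.0000
    outer loop
      vertex 0.0 0.0 0.0
      vertex 16.3 0.0 23.0
      vertex 0.0 0.0 23.0
    endloop
  endfacet
  facet normal 1.0000 0.0000 0.0000
    outer loop
      vertex 16.3 0.0 0.0
      vertex 16.3 4.2 0.0
      vertex 16.3 4.2 23.0
    endloop
  endfacet
  facet normal 1.0000 0.0000 0.0000
    outer loop
      vertex 16.3 0.0 0.0
      vertex 16.3 4.2 23.0
      vertex 16.3 0.0 23.0
    endloop
  endfacet
  facet normal 0.0000 1.0000 0.0000
    outer loop
      vertex 16.3 4.2 0.0
      vertex 6.3 4.2 0.0
      vertex 6.3 4.2 23.0
    endloop
  endfacet
  facet normal 0.0000 1.0000 0.0000
    outer loop
      vertex 16.3 4.2 0.0
      vertex 6.3 4.2 23.0
      vertex 16.3 4.2 23.0
    endloop
  endfacet
  facet normal 1.0000 0.0000 0.0000
    outer loop
      vertex 6.3 4.2 0.0
      vertex 6.3 14.9 0.0
      vertex 6.3 14.9 23.0
    endloop
  endfacet
  facet normal 1.0000 0.0000 0.0000
    outer loop
      vertex 6.3 4.2 0.0
      vertex 6.3 14.9 23.0
      vertex 6.3 4.2 23.0
    endloop
  endfacet
  facet normal 0.0000 1.0000 0.0000
    outer loop
      vertex 6.3 14.9 0.0
      vertex 0.0 14.9 0.0
      vertex 0.0 14.9 23.0
    endloop
  endfacet
  facet normal 0.0000 1.0000 0.0000
    outer loop
      vertex 6.3 14.9 0.0
      vertex 0.0 14.9 23.0
      vertex 6.3 14.9 23.0
    endloop
  endfacet
  facet normal -1.0000 0.0000 0.0000
    outer loop
      vertex 0.0 14.9 0.0
      vertex 0.0 0.0 0.0
      vertex 0.0 0.0 23.0
    endloop
  endfacet
  facet normal -1.0000 0.0000 0.0000
    outer loop
      vertex 0.0 14.9 0.0
      vertex 0.0 0.0 23.0
      vertex 0.0 14.9 23.0
    endloop
  endfacet
endsolid part

The G0 Z moves step by Δz≈5.8 mm. Every layer's G1 loop is the same polygon, so the solid is a straight extrusion of it from z=0 to z≈23. Closing with flat bottom and top caps and triangulating gives 20 facets — an L-shaped prism: outer 16.3 × 14.9 mm, arm thicknesses ≈ 4.2 mm (horizontal) and 6.3 mm (vertical), extruded 23 mm in z.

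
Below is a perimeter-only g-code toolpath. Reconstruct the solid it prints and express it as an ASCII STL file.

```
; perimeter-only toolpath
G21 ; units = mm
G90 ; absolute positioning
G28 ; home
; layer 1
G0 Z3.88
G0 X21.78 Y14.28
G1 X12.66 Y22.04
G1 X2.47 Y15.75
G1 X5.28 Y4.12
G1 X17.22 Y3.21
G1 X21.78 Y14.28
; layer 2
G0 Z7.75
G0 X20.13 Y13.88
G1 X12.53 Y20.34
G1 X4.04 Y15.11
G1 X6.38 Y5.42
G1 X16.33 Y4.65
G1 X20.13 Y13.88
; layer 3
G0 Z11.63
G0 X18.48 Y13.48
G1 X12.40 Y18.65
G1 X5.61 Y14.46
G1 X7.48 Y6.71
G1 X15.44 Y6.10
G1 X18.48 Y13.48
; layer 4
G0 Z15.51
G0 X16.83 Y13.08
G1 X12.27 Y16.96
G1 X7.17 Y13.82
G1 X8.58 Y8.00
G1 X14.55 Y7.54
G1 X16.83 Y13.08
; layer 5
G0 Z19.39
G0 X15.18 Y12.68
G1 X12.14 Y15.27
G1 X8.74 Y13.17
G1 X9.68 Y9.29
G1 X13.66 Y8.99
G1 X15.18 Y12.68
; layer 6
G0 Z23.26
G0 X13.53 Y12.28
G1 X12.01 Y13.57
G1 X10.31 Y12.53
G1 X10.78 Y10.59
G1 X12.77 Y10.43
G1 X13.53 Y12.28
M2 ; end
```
solid part
  facet normal 0.0000 0.0000 -1.0000
    outer loop
      vertex 0.90 16.40 0.00
      vertex 12.79 23.73 0.00
      vertex 23.43 14.68 0.00
    endloop
  endfacet
  facet normal 0.0000 0.0000 -1.0000
    outer loop
      vertex 4.18 2.83 0.00
      vertex 0.90 16.40 0.00
      vertex 23.43 14.68 0.00
    endloop
  endfacet
  facet normal 0.0000 0.0000 -1.0000
    outer loop
      vertex 18.11 1.76 0.00
      vertex 4.18 2.83 0.00
      vertex 23.43 14.68 0.00
    endloop
  endfacet
  facet normal 0.6107 0.7180 0.3340
    outer loop
      vertex 23.43 14.68 0.00
      vertex 12.79 23.73 0.00
      vertex 11.88 11.88 27.14
    endloop
  endfacet
  facet normal -0.4947 0.8024 0.3338
    outer loop
      vertex 12.79 23.73 0.00
      vertex 0.90 16.40 0.00
      vertex 11.88 11.88 27.14
    endloop
  endfacet
  facet normal -0.9163 -0.2215 0.3338
    outer loop
      vertex 0.90 16.40 0.00
      vertex 4.18 2.83 0.00
      vertex 11.88 11.88 27.14
    endloop
  endfacet
  facet normal -0.0722 -0.9398 0.3339
    outer loop
      vertex 4.18 2.83 0.00
      vertex 18.11 1.76 0.00
      vertex 11.88 11.88 27.14
    endloop
  endfacet
  facet normal 0.8716 -0.3589 0.3339
    outer loop
      vertex 18.11 1.76 0.00
      vertex 23.43 14.68 0.00
      vertex 11.88 11.88 27.14
    endloop
  endfacet
endsolid part

The G0 Z moves step by Δz≈3.88 mm. The G1 loops shrink linearly with z, so the solid tapers from its base footprint up to z≈27.1. Closing with a flat bottom cap and the tapered top and triangulating gives 8 facets — a regular 5-sided pyramid, base circumscribed radius ≈ 11.9 mm, apex at z ≈ 27.1 mm.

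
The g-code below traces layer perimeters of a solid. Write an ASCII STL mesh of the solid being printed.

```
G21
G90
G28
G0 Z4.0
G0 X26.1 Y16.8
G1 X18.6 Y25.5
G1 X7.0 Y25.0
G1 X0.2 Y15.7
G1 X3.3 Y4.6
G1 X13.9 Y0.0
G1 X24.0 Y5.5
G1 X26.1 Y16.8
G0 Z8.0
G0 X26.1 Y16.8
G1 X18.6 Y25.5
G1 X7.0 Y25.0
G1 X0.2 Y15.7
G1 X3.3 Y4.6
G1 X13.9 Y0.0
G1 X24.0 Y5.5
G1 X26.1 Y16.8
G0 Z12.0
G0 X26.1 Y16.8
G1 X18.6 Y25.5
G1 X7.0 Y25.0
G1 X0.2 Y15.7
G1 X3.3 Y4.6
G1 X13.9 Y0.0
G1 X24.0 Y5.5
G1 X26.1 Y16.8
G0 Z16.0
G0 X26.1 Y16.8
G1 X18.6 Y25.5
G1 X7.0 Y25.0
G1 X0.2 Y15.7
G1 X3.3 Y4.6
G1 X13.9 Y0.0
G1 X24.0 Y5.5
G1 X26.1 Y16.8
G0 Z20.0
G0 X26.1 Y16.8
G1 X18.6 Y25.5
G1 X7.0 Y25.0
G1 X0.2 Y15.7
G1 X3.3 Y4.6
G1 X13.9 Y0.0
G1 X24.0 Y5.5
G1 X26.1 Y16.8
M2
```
solid part
  facet normal 0.0000 0.0000 -1.0000
    outer loop
      vertex 7.0 25.0 0.0
      vertex 18.6 25.5 0.0
      vertex 26.1 16.8 0.0
    endloop
  endfacet
  facet normal 0.0000 0.0000 -1.0000
    outer loop
      vertex 0.2 15.7 0.0
      vertex 7.0 25.0 0.0
      vertex 26.1 16.8 0.0
    endloop
  endfacet
  facet normal 0.0000 0.0000 -1.0000
    outer loop
      vertex 3.3 4.6 0.0
      vertex 0.2 15.7 0.0
      vertex 26.1 16.8 0.0
    endloop
  endfacet
  facet normal 0.0000 0.0000 -1.0000
    outer loop
      vertex 13.9 0.0 0.0
      vertex 3.3 4.6 0.0
      vertex 26.1 16.8 0.0
    endloop
  endfacet
  facet normal 0.0000 0.0000 -1.0000
    outer loop
      vertex 24.0 5.5 0.0
      vertex 13.9 0.0 0.0
      vertex 26.1 16.8 0.0
    endloop
  endfacet
  facet normal 0.0000 0.0000 1.0000
    outer loop
      vertex 26.1 16.8 20.0
      vertex 18.6 25.5 20.0
      vertex 7.0 25.0 20.0
    endloop
  endfacet
  facet normal 0.0000 0.0000 1.0000
    outer loop
      vertex 26.1 16.8 20.0
      vertex 7.0 25.0 20.0
      vertex 0.2 15.7 20.0
    endloop
  endfacet
  facet normal 0.0000 0.0000 1.0000
    outer loop
      vertex 26.1 16.8 20.0
      vertex 0.2 15.7 20.0
      vertex 3.3 4.6 20.0
    endloop
  endfacet
  facet normal 0.0000 0.0000 1.0000
    outer loop
      vertex 26.1 16.8 20.0
      vertex 3.3 4.6 20.0
      vertex 13.9 0.0 20.0
    endloop
  endfacet
  facet normal 0.0000 0.0000 1.0000
    outer loop
      vertex 26.1 16.8 20.0
      vertex 13.9 0.0 20.0
      vertex 24.0 5.5 20.0
    endloop
  endfacet
  facet normal 0.7574 0.6529 0.0000
    outer loop
      vertex 26.1 16.8 0.0
      vertex 18.6 25.5 0.0
      vertex 18.6 25.5 20.0
    endloop
  endfacet
  facet normal 0.7574 0.6529 0.0000
    outer loop
      vertex 26.1 16.8 0.0
      vertex 18.6 25.5 20.0
      vertex 26.1 16.8 20.0
    endloop
  endfacet
  facet normal -0.0431 0.9991 0.0000
    outer loop
      vertex 18.6 25.5 0.0
      vertex 7.0 25.0 0.0
      vertex 7.0 25.0 20.0
    endloop
  endfacet
  facet normal -0.0431 0.9991 0.0000
    outer loop
      vertex 18.6 25.5 0.0
      vertex 7.0 25.0 20.0
      vertex 18.6 25.5 20.0
    endloop
  endfacet
  facet normal -0.8072 0.5902 0.0000
    outer loop
      vertex 7.0 25.0 0.0
      vertex 0.2 15.7 0.0
      vertex 0.2 15.7 20.0
    endloop
  endfacet
  facet normal -0.8072 0.5902 0.0000
    outer loop
      vertex 7.0 25.0 0.0
      vertex 0.2 15.7 20.0
      vertex 7.0 25.0 20.0
    endloop
  endfacet
  facet normal -0.9631 -0.2690 0.0000
    outer loop
      vertex 0.2 15.7 0.0
      vertex 3.3 4.6 0.0
      vertex 3.3 4.6 20.0
    endloop
  endfacet
  facet normal -0.9631 -0.2690 0.0000
    outer loop
      vertex 0.2 15.7 0.0
      vertex 3.3 4.6 20.0
      vertex 0.2 15.7 20.0
    endloop
  endfacet
  facet normal -0.3981 -0.9173 0.0000
    outer loop
      vertex 3.3 4.6 0.0
      vertex 13.9 0.0 0.0
      vertex 13.9 0.0 20.0
    endloop
  endfacet
  facet normal -0.3981 -0.9173 0.0000
    outer loop
      vertex 3.3 4.6 0.0
      vertex 13.9 0.0 20.0
      vertex 3.3 4.6 20.0
    endloop
  endfacet
  facet normal 0.4782 -0.8782 0.0000
    outer loop
      vertex 13.9 0.0 0.0
      vertex 24.0 5.5 0.0
      vertex 24.0 5.5 20.0
    endloop
  endfacet
  facet normal 0.4782 -0.8782 0.0000
    outer loop
      vertex 13.9 0.0 0.0
      vertex 24.0 5.5 20.0
      vertex 13.9 0.0 20.0
    endloop
  endfacet
  facet normal 0.9832 -0.1827 0.0000
    outer loop
      vertex 24.0 5.5 0.0
      vertex 26.1 16.8 0.0
      vertex 26.1 16.8 20.0
    endloop
  endfacet
  facet normal 0.9832 -0.1827 0.0000
    outer loop
      vertex 24.0 5.5 0.0
      vertex 26.1 16.8 20.0
      vertex 24.0 5.5 20.0
    endloop
  endfacet
endsolid part

The G0 Z moves step by Δz≈4.0 mm. Every layer's G1 loop is the same polygon, so the solid is a straight extrusion of it from z=0 to z≈20. Closing with flat bottom and top caps and triangulating gives 24 facets — a regular 7-sided prism (a cylinder approximated with 7 flat sides), circumscribed radius ≈ 13.3 mm, height ≈ 20 mm.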